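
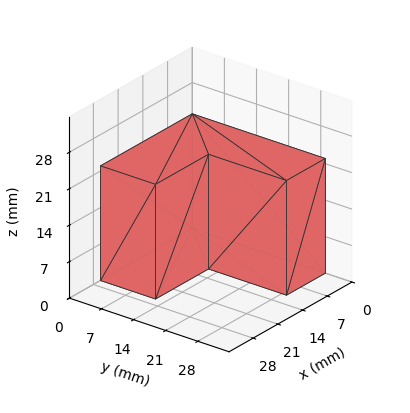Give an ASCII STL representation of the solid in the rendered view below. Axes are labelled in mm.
Reading the render: the shape is an L-shaped prism: outer 26 × 29 mm, arm thicknesses ≈ 12 mm (horizontal) and 11 mm (vertical), extruded 22 mm in z (dimensions read to the nearest mm from the axis ticks). For the STL, each face is triangulated and given an outward normal.

solid part
  facet normal 0.0000 0.0000 -1.0000
    outer loop
      vertex 26.0 12.0 0.0
      vertex 26.0 0.0 0.0
      vertex 0.0 0.0 0.0
    endloop
  endfacet
  facet normal 0.0000 0.0000 -1.0000
    outer loop
      vertex 11.0 12.0 0.0
      vertex 26.0 12.0 0.0
      vertex 0.0 0.0 0.0
    endloop
  endfacet
  facet normal 0.0000 0.0000 -1.0000
    outer loop
      vertex 11.0 29.0 0.0
      vertex 11.0 12.0 0.0
      vertex 0.0 0.0 0.0
    endloop
  endfacet
  facet normal 0.0000 0.0000 -1.0000
    outer loop
      vertex 0.0 29.0 0.0
      vertex 11.0 29.0 0.0
      vertex 0.0 0.0 0.0
    endloop
  endfacet
  facet normal 0.0000 0.0000 1.0000
    outer loop
      vertex 0.0 0.0 22.0
      vertex 26.0 0.0 22.0
      vertex 26.0 12.0 22.0
    endloop
  endfacet
  facet normal 0.0000 0.0000 1.0000
    outer loop
      vertex 0.0 0.0 22.0
      vertex 26.0 12.0 22.0
      vertex 11.0 12.0 22.0
    endloop
  endfacet
  facet normal 0.0000 0.0000 1.0000
    outer loop
      vertex 0.0 0.0 22.0
      vertex 11.0 12.0 22.0
      vertex 11.0 29.0 22.0
    endloop
  endfacet
  facet normal 0.0000 0.0000 1.0000
    outer loop
      vertex 0.0 0.0 22.0
      vertex 11.0 29.0 22.0
      vertex 0.0 29.0 22.0
    endloop
  endfacet
  facet normal 0.0000 -1.0000 0.0000
    outer loop
      vertex 0.0 0.0 0.0
      vertex 26.0 0.0 0.0
      vertex 26.0 0.0 22.0
    endloop
  endfacet
  facet normal 0.0000 -1.0000 0.0000
    outer loop
      vertex 0.0 0.0 0.0
      vertex 26.0 0.0 22.0
      vertex 0.0 0.0 22.0
    endloop
  endfacet
  facet normal 1.0000 0.0000 0.0000
    outer loop
      vertex 26.0 0.0 0.0
      vertex 26.0 12.0 0.0
      vertex 26.0 12.0 22.0
    endloop
  endfacet
  facet normal 1.0000 0.0000 0.0000
    outer loop
      vertex 26.0 0.0 0.0
      vertex 26.0 12.0 22.0
      vertex 26.0 0.0 22.0
    endloop
  endfacet
  facet normal 0.0000 1.0000 0.0000
    outer loop
      vertex 26.0 12.0 0.0
      vertex 11.0 12.0 0.0
      vertex 11.0 12.0 22.0
    endloop
  endfacet
  facet normal 0.0000 1.0000 0.0000
    outer loop
      vertex 26.0 12.0 0.0
      vertex 11.0 12.0 22.0
      vertex 26.0 12.0 22.0
    endloop
  endfacet
  facet normal 1.0000 0.0000 0.0000
    outer loop
      vertex 11.0 12.0 0.0
      vertex 11.0 29.0 0.0
      vertex 11.0 29.0 22.0
    endloop
  endfacet
  facet normal 1.0000 0.0000 0.0000
    outer loop
      vertex 11.0 12.0 0.0
      vertex 11.0 29.0 22.0
      vertex 11.0 12.0 22.0
    endloop
  endfacet
  facet normal 0.0000 1.0000 0.0000
    outer loop
      vertex 11.0 29.0 0.0
      vertex 0.0 29.0 0.0
      vertex 0.0 29.0 22.0
    endloop
  endfacet
  facet normal 0.0000 1.0000 0.0000
    outer loop
      vertex 11.0 29.0 0.0
      vertex 0.0 29.0 22.0
      vertex 11.0 29.0 22.0
    endloop
  endfacet
  facet normal -1.0000 0.0000 0.0000
    outer loop
      vertex 0.0 29.0 0.0
      vertex 0.0 0.0 0.0
      vertex 0.0 0.0 22.0
    endloop
  endfacet
  facet normal -1.0000 0.0000 0.0000
    outer loop
      vertex 0.0 29.0 0.0
      vertex 0.0 0.0 22.0
      vertex 0.0 29.0 22.0
    endloop
  endfacet
endsolid part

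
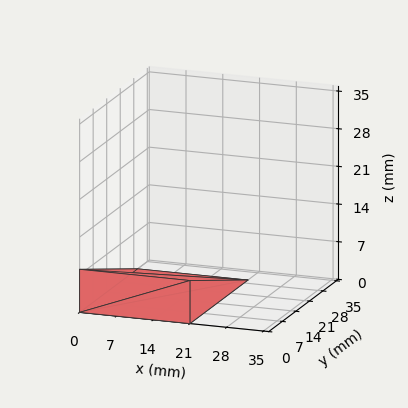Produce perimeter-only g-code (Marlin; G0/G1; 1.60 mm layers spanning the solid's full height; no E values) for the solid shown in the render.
Reading the render: the shape is a wedge (ramp): 21 × 30 mm base, rising to 8 mm along the y=0 edge and sloping linearly to z=0 at y=30 (dimensions read to the nearest mm from the axis ticks). For the g-code, the solid's height is divided into equal slices at the stated Δz and each level perimeter traced with G1 moves after a G0 lift.

; perimeter-only toolpath
G21 ; units = mm
G90 ; absolute positioning
G28 ; home
; layer 1
G0 Z1.60
G0 X0.00 Y0.00
G1 X21.00 Y0.00
G1 X21.00 Y24.00
G1 X0.00 Y24.00
G1 X0.00 Y0.00
; layer 2
G0 Z3.20
G0 X0.00 Y0.00
G1 X21.00 Y0.00
G1 X21.00 Y18.00
G1 X0.00 Y18.00
G1 X0.00 Y0.00
; layer 3
G0 Z4.80
G0 X0.00 Y0.00
G1 X21.00 Y0.00
G1 X21.00 Y12.00
G1 X0.00 Y12.00
G1 X0.00 Y0.00
; layer 4
G0 Z6.40
G0 X0.00 Y0.00
G1 X21.00 Y0.00
G1 X21.00 Y6.00
G1 X0.00 Y6.00
G1 X0.00 Y0.00
M2 ; end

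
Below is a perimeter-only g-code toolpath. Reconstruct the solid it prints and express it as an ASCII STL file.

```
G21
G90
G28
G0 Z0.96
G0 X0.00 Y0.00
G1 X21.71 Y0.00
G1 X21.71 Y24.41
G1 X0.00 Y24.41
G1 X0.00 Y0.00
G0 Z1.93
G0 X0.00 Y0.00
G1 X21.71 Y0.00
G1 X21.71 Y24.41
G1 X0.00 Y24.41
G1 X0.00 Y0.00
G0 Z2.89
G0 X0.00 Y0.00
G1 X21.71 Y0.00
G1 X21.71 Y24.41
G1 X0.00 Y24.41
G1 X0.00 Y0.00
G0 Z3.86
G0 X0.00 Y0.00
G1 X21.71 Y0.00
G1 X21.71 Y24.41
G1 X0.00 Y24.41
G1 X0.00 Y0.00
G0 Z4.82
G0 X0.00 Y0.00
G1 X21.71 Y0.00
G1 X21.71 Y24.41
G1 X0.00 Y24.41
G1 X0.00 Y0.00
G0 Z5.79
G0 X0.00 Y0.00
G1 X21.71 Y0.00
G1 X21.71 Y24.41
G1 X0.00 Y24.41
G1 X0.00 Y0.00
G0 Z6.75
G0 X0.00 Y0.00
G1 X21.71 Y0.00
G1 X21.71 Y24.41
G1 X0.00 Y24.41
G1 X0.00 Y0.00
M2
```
solid part
  facet normal 0.0000 0.0000 -1.0000
    outer loop
      vertex 21.71 24.41 0.00
      vertex 21.71 0.00 0.00
      vertex 0.00 0.00 0.00
    endloop
  endfacet
  facet normal 0.0000 0.0000 -1.0000
    outer loop
      vertex 0.00 24.41 0.00
      vertex 21.71 24.41 0.00
      vertex 0.00 0.00 0.00
    endloop
  endfacet
  facet normal 0.0000 0.0000 1.0000
    outer loop
      vertex 0.00 0.00 6.75
      vertex 21.71 0.00 6.75
      vertex 21.71 24.41 6.75
    endloop
  endfacet
  facet normal 0.0000 0.0000 1.0000
    outer loop
      vertex 0.00 0.00 6.75
      vertex 21.71 24.41 6.75
      vertex 0.00 24.41 6.75
    endloop
  endfacet
  facet normal 0.0000 -1.0000 0.0000
    outer loop
      vertex 0.00 0.00 0.00
      vertex 21.71 0.00 0.00
      vertex 21.71 0.00 6.75
    endloop
  endfacet
  facet normal 0.0000 -1.0000 0.0000
    outer loop
      vertex 0.00 0.00 0.00
      vertex 21.71 0.00 6.75
      vertex 0.00 0.00 6.75
    endloop
  endfacet
  facet normal 0.0000 1.0000 0.0000
    outer loop
      vertex 21.71 24.41 6.75
      vertex 21.71 24.41 0.00
      vertex 0.00 24.41 0.00
    endloop
  endfacet
  facet normal 0.0000 1.0000 0.0000
    outer loop
      vertex 0.00 24.41 6.75
      vertex 21.71 24.41 6.75
      vertex 0.00 24.41 0.00
    endloop
  endfacet
  facet normal -1.0000 0.0000 0.0000
    outer loop
      vertex 0.00 24.41 6.75
      vertex 0.00 24.41 0.00
      vertex 0.00 0.00 0.00
    endloop
  endfacet
  facet normal -1.0000 0.0000 0.0000
    outer loop
      vertex 0.00 0.00 6.75
      vertex 0.00 24.41 6.75
      vertex 0.00 0.00 0.00
    endloop
  endfacet
  facet normal 1.0000 0.0000 0.0000
    outer loop
      vertex 21.71 0.00 0.00
      vertex 21.71 24.41 0.00
      vertex 21.71 24.41 6.75
    endloop
  endfacet
  facet normal 1.0000 0.0000 0.0000
    outer loop
      vertex 21.71 0.00 0.00
      vertex 21.71 24.41 6.75
      vertex 21.71 0.00 6.75
    endloop
  endfacet
endsolid part

The G0 Z moves step by Δz≈0.96 mm. Every layer's G1 loop is the same polygon, so the solid is a straight extrusion of it from z=0 to z≈6.75. Closing with flat bottom and top caps and triangulating gives 12 facets — a rectangular box, roughly 21.7 × 24.4 mm footprint and 6.75 mm tall.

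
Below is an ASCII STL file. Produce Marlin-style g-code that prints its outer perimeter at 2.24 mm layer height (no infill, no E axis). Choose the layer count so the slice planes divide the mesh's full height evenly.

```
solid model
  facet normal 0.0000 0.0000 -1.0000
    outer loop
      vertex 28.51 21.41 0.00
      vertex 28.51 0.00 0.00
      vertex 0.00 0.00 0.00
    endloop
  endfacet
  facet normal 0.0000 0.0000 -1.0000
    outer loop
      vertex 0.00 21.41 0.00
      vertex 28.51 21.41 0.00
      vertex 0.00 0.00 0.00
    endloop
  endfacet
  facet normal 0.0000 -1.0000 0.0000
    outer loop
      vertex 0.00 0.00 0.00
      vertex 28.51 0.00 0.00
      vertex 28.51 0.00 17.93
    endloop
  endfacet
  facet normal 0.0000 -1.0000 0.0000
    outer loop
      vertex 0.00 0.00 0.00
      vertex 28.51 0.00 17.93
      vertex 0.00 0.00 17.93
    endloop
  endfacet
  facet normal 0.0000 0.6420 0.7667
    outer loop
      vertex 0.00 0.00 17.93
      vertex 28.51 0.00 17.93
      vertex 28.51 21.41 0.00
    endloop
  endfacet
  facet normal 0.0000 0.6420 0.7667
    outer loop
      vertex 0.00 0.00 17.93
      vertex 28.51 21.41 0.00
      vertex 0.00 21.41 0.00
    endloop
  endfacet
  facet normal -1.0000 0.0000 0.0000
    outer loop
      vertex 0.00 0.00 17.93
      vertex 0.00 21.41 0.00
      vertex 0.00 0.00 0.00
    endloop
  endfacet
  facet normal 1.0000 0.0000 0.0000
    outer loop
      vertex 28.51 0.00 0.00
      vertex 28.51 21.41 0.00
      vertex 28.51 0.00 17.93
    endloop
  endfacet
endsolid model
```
; perimeter-only toolpath
G21 ; units = mm
G90 ; absolute positioning
G28 ; home
; layer 1
G0 Z2.24
G0 X0.00 Y0.00
G1 X28.51 Y0.00
G1 X28.51 Y18.73
G1 X0.00 Y18.73
G1 X0.00 Y0.00
; layer 2
G0 Z4.48
G0 X0.00 Y0.00
G1 X28.51 Y0.00
G1 X28.51 Y16.06
G1 X0.00 Y16.06
G1 X0.00 Y0.00
; layer 3
G0 Z6.72
G0 X0.00 Y0.00
G1 X28.51 Y0.00
G1 X28.51 Y13.38
G1 X0.00 Y13.38
G1 X0.00 Y0.00
; layer 4
G0 Z8.96
G0 X0.00 Y0.00
G1 X28.51 Y0.00
G1 X28.51 Y10.71
G1 X0.00 Y10.71
G1 X0.00 Y0.00
; layer 5
G0 Z11.21
G0 X0.00 Y0.00
G1 X28.51 Y0.00
G1 X28.51 Y8.03
G1 X0.00 Y8.03
G1 X0.00 Y0.00
; layer 6
G0 Z13.45
G0 X0.00 Y0.00
G1 X28.51 Y0.00
G1 X28.51 Y5.35
G1 X0.00 Y5.35
G1 X0.00 Y0.00
; layer 7
G0 Z15.69
G0 X0.00 Y0.00
G1 X28.51 Y0.00
G1 X28.51 Y2.68
G1 X0.00 Y2.68
G1 X0.00 Y0.00
M2 ; end

The solid is a wedge (ramp): 28.5 × 21.4 mm base, rising to 17.9 mm along the y=0 edge and sloping linearly to z=0 at y=21.4. Slicing at Δz = 2.24 mm — 8 equal slices spanning the solid's height, so layer i sits at z = i·h/8 — gives 7 non-empty perimeters. Each is a 4-segment closed polygon; G0 lifts to the layer z and rapids to the start vertex, then G1 traces the edges. The cross-section shrinks linearly with z (the slice at the apex is degenerate and omitted).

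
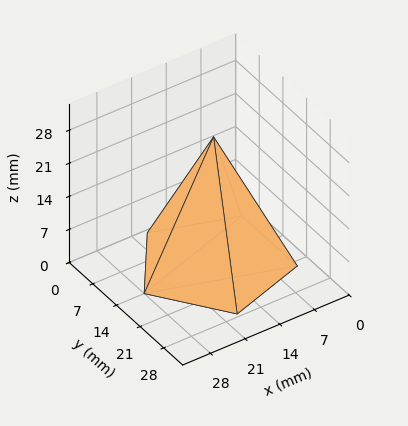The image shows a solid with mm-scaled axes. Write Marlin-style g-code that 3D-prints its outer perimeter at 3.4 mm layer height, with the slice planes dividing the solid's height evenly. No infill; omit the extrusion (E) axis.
Reading the render: the shape is a regular 5-sided pyramid, base circumscribed radius ≈ 14 mm, apex at z ≈ 27 mm (dimensions read to the nearest mm from the axis ticks). For the g-code, the solid's height is divided into equal slices at the stated Δz and each level perimeter traced with G1 moves after a G0 lift.

; perimeter-only toolpath
G21 ; units = mm
G90 ; absolute positioning
G28 ; home
; layer 1
G0 Z3.4
G0 X26.2 Y14.0
G1 X17.8 Y25.6
G1 X4.1 Y21.2
G1 X4.1 Y6.8
G1 X17.8 Y2.4
G1 X26.2 Y14.0
; layer 2
G0 Z6.8
G0 X24.5 Y14.0
G1 X17.2 Y24.0
G1 X5.5 Y20.1
G1 X5.5 Y7.8
G1 X17.2 Y4.0
G1 X24.5 Y14.0
; layer 3
G0 Z10.1
G0 X22.8 Y14.0
G1 X16.7 Y22.3
G1 X6.9 Y19.1
G1 X6.9 Y8.9
G1 X16.7 Y5.7
G1 X22.8 Y14.0
; layer 4
G0 Z13.5
G0 X21.0 Y14.0
G1 X16.1 Y20.6
G1 X8.3 Y18.1
G1 X8.3 Y9.9
G1 X16.1 Y7.3
G1 X21.0 Y14.0
; layer 5
G0 Z16.9
G0 X19.2 Y14.0
G1 X15.6 Y19.0
G1 X9.8 Y17.1
G1 X9.8 Y10.9
G1 X15.6 Y9.0
G1 X19.2 Y14.0
; layer 6
G0 Z20.2
G0 X17.5 Y14.0
G1 X15.1 Y17.3
G1 X11.2 Y16.1
G1 X11.2 Y11.9
G1 X15.1 Y10.7
G1 X17.5 Y14.0
; layer 7
G0 Z23.6
G0 X15.8 Y14.0
G1 X14.5 Y15.7
G1 X12.6 Y15.0
G1 X12.6 Y13.0
G1 X14.5 Y12.3
G1 X15.8 Y14.0
M2 ; end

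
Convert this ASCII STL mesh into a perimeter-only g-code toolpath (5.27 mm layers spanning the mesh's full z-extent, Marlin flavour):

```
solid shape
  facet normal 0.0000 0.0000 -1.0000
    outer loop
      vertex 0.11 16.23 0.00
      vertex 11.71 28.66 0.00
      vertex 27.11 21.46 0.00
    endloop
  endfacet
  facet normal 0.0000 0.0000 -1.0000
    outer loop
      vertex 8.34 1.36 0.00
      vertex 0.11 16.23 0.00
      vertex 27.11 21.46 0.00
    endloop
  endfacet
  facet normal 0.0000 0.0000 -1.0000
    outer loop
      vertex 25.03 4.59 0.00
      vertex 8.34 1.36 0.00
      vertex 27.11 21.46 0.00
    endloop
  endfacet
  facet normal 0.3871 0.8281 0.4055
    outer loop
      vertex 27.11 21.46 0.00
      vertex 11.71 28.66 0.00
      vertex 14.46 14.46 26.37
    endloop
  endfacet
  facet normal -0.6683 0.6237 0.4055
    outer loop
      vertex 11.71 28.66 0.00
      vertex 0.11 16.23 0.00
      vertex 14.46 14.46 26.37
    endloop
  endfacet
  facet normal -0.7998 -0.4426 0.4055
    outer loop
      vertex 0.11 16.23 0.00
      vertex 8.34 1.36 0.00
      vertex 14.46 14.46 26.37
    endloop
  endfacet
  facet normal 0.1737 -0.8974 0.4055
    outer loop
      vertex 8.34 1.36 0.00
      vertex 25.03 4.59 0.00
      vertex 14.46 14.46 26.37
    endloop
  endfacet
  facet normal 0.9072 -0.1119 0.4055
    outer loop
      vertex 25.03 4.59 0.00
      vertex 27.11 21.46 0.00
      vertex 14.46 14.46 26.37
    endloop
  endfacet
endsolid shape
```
; perimeter-only toolpath
G21 ; units = mm
G90 ; absolute positioning
G28 ; home
; layer 1
G0 Z5.27
G0 X24.58 Y20.06
G1 X12.26 Y25.82
G1 X2.98 Y15.88
G1 X9.56 Y3.98
G1 X22.92 Y6.56
G1 X24.58 Y20.06
; layer 2
G0 Z10.55
G0 X22.05 Y18.66
G1 X12.81 Y22.98
G1 X5.85 Y15.52
G1 X10.79 Y6.60
G1 X20.80 Y8.54
G1 X22.05 Y18.66
; layer 3
G0 Z15.82
G0 X19.52 Y17.26
G1 X13.36 Y20.14
G1 X8.72 Y15.17
G1 X12.01 Y9.22
G1 X18.69 Y10.51
G1 X19.52 Y17.26
; layer 4
G0 Z21.10
G0 X16.99 Y15.86
G1 X13.91 Y17.30
G1 X11.59 Y14.81
G1 X13.24 Y11.84
G1 X16.57 Y12.49
G1 X16.99 Y15.86
M2 ; end

The solid is a regular 5-sided pyramid, base circumscribed radius ≈ 14.5 mm, apex at z ≈ 26.4 mm. Slicing at Δz = 5.27 mm — 5 equal slices spanning the solid's height, so layer i sits at z = i·h/5 — gives 4 non-empty perimeters. Each is a 5-segment closed polygon; G0 lifts to the layer z and rapids to the start vertex, then G1 traces the edges. The cross-section shrinks linearly with z (the slice at the apex is degenerate and omitted).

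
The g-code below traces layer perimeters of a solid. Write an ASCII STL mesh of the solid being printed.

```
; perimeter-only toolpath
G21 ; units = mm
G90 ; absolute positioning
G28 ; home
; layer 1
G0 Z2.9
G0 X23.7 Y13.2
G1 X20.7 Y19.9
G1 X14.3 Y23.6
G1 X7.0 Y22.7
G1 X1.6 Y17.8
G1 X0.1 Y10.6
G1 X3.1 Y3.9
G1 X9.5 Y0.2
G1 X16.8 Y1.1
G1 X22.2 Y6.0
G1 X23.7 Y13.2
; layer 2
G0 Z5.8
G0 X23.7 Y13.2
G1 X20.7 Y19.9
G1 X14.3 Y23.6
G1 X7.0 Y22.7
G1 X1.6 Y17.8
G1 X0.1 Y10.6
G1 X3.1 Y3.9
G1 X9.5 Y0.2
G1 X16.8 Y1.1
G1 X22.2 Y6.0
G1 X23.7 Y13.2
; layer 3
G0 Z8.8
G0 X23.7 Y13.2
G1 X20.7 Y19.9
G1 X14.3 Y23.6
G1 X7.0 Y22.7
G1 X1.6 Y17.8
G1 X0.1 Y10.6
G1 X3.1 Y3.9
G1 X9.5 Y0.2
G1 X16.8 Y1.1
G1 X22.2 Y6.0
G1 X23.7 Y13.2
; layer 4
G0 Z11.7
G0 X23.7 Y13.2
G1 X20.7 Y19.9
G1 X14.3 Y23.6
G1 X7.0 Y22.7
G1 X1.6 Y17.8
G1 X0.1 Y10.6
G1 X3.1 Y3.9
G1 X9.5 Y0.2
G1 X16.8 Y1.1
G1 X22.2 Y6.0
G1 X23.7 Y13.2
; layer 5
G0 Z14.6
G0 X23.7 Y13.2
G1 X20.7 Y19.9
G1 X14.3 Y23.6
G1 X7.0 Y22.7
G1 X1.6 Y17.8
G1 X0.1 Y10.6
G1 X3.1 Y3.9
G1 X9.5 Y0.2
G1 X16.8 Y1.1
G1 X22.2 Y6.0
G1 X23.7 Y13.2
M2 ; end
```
solid part
  facet normal 0.0000 0.0000 -1.0000
    outer loop
      vertex 14.3 23.6 0.0
      vertex 20.7 19.9 0.0
      vertex 23.7 13.2 0.0
    endloop
  endfacet
  facet normal 0.0000 0.0000 -1.0000
    outer loop
      vertex 7.0 22.7 0.0
      vertex 14.3 23.6 0.0
      vertex 23.7 13.2 0.0
    endloop
  endfacet
  facet normal 0.0000 0.0000 -1.0000
    outer loop
      vertex 1.6 17.8 0.0
      vertex 7.0 22.7 0.0
      vertex 23.7 13.2 0.0
    endloop
  endfacet
  facet normal 0.0000 0.0000 -1.0000
    outer loop
      vertex 0.1 10.6 0.0
      vertex 1.6 17.8 0.0
      vertex 23.7 13.2 0.0
    endloop
  endfacet
  facet normal 0.0000 0.0000 -1.0000
    outer loop
      vertex 3.1 3.9 0.0
      vertex 0.1 10.6 0.0
      vertex 23.7 13.2 0.0
    endloop
  endfacet
  facet normal 0.0000 0.0000 -1.0000
    outer loop
      vertex 9.5 0.2 0.0
      vertex 3.1 3.9 0.0
      vertex 23.7 13.2 0.0
    endloop
  endfacet
  facet normal 0.0000 0.0000 -1.0000
    outer loop
      vertex 16.8 1.1 0.0
      vertex 9.5 0.2 0.0
      vertex 23.7 13.2 0.0
    endloop
  endfacet
  facet normal 0.0000 0.0000 -1.0000
    outer loop
      vertex 22.2 6.0 0.0
      vertex 16.8 1.1 0.0
      vertex 23.7 13.2 0.0
    endloop
  endfacet
  facet normal 0.0000 0.0000 1.0000
    outer loop
      vertex 23.7 13.2 14.6
      vertex 20.7 19.9 14.6
      vertex 14.3 23.6 14.6
    endloop
  endfacet
  facet normal 0.0000 0.0000 1.0000
    outer loop
      vertex 23.7 13.2 14.6
      vertex 14.3 23.6 14.6
      vertex 7.0 22.7 14.6
    endloop
  endfacet
  facet normal 0.0000 0.0000 1.0000
    outer loop
      vertex 23.7 13.2 14.6
      vertex 7.0 22.7 14.6
      vertex 1.6 17.8 14.6
    endloop
  endfacet
  facet normal 0.0000 0.0000 1.0000
    outer loop
      vertex 23.7 13.2 14.6
      vertex 1.6 17.8 14.6
      vertex 0.1 10.6 14.6
    endloop
  endfacet
  facet normal 0.0000 0.0000 1.0000
    outer loop
      vertex 23.7 13.2 14.6
      vertex 0.1 10.6 14.6
      vertex 3.1 3.9 14.6
    endloop
  endfacet
  facet normal 0.0000 0.0000 1.0000
    outer loop
      vertex 23.7 13.2 14.6
      vertex 3.1 3.9 14.6
      vertex 9.5 0.2 14.6
    endloop
  endfacet
  facet normal 0.0000 0.0000 1.0000
    outer loop
      vertex 23.7 13.2 14.6
      vertex 9.5 0.2 14.6
      vertex 16.8 1.1 14.6
    endloop
  endfacet
  facet normal 0.0000 0.0000 1.0000
    outer loop
      vertex 23.7 13.2 14.6
      vertex 16.8 1.1 14.6
      vertex 22.2 6.0 14.6
    endloop
  endfacet
  facet normal 0.9127 0.4087 0.0000
    outer loop
      vertex 23.7 13.2 0.0
      vertex 20.7 19.9 0.0
      vertex 20.7 19.9 14.6
    endloop
  endfacet
  facet normal 0.9127 0.4087 0.0000
    outer loop
      vertex 23.7 13.2 0.0
      vertex 20.7 19.9 14.6
      vertex 23.7 13.2 14.6
    endloop
  endfacet
  facet normal 0.5005 0.8657 0.0000
    outer loop
      vertex 20.7 19.9 0.0
      vertex 14.3 23.6 0.0
      vertex 14.3 23.6 14.6
    endloop
  endfacet
  facet normal 0.5005 0.8657 0.0000
    outer loop
      vertex 20.7 19.9 0.0
      vertex 14.3 23.6 14.6
      vertex 20.7 19.9 14.6
    endloop
  endfacet
  facet normal -0.1224 0.9925 0.0000
    outer loop
      vertex 14.3 23.6 0.0
      vertex 7.0 22.7 0.0
      vertex 7.0 22.7 14.6
    endloop
  endfacet
  facet normal -0.1224 0.9925 0.0000
    outer loop
      vertex 14.3 23.6 0.0
      vertex 7.0 22.7 14.6
      vertex 14.3 23.6 14.6
    endloop
  endfacet
  facet normal -0.6720 0.7406 0.0000
    outer loop
      vertex 7.0 22.7 0.0
      vertex 1.6 17.8 0.0
      vertex 1.6 17.8 14.6
    endloop
  endfacet
  facet normal -0.6720 0.7406 0.0000
    outer loop
      vertex 7.0 22.7 0.0
      vertex 1.6 17.8 14.6
      vertex 7.0 22.7 14.6
    endloop
  endfacet
  facet normal -0.9790 0.2040 0.0000
    outer loop
      vertex 1.6 17.8 0.0
      vertex 0.1 10.6 0.0
      vertex 0.1 10.6 14.6
    endloop
  endfacet
  facet normal -0.9790 0.2040 0.0000
    outer loop
      vertex 1.6 17.8 0.0
      vertex 0.1 10.6 14.6
      vertex 1.6 17.8 14.6
    endloop
  endfacet
  facet normal -0.9127 -0.4087 0.0000
    outer loop
      vertex 0.1 10.6 0.0
      vertex 3.1 3.9 0.0
      vertex 3.1 3.9 14.6
    endloop
  endfacet
  facet normal -0.9127 -0.4087 0.0000
    outer loop
      vertex 0.1 10.6 0.0
      vertex 3.1 3.9 14.6
      vertex 0.1 10.6 14.6
    endloop
  endfacet
  facet normal -0.5005 -0.8657 0.0000
    outer loop
      vertex 3.1 3.9 0.0
      vertex 9.5 0.2 0.0
      vertex 9.5 0.2 14.6
    endloop
  endfacet
  facet normal -0.5005 -0.8657 0.0000
    outer loop
      vertex 3.1 3.9 0.0
      vertex 9.5 0.2 14.6
      vertex 3.1 3.9 14.6
    endloop
  endfacet
  facet normal 0.1224 -0.9925 0.0000
    outer loop
      vertex 9.5 0.2 0.0
      vertex 16.8 1.1 0.0
      vertex 16.8 1.1 14.6
    endloop
  endfacet
  facet normal 0.1224 -0.9925 0.0000
    outer loop
      vertex 9.5 0.2 0.0
      vertex 16.8 1.1 14.6
      vertex 9.5 0.2 14.6
    endloop
  endfacet
  facet normal 0.6720 -0.7406 0.0000
    outer loop
      vertex 16.8 1.1 0.0
      vertex 22.2 6.0 0.0
      vertex 22.2 6.0 14.6
    endloop
  endfacet
  facet normal 0.6720 -0.7406 0.0000
    outer loop
      vertex 16.8 1.1 0.0
      vertex 22.2 6.0 14.6
      vertex 16.8 1.1 14.6
    endloop
  endfacet
  facet normal 0.9790 -0.2040 0.0000
    outer loop
      vertex 22.2 6.0 0.0
      vertex 23.7 13.2 0.0
      vertex 23.7 13.2 14.6
    endloop
  endfacet
  facet normal 0.9790 -0.2040 0.0000
    outer loop
      vertex 22.2 6.0 0.0
      vertex 23.7 13.2 14.6
      vertex 22.2 6.0 14.6
    endloop
  endfacet
endsolid part

The G0 Z moves step by Δz≈2.9 mm. Every layer's G1 loop is the same polygon, so the solid is a straight extrusion of it from z=0 to z≈14.6. Closing with flat bottom and top caps and triangulating gives 36 facets — a regular 10-sided prism (a cylinder approximated with 10 flat sides), circumscribed radius ≈ 11.9 mm, height ≈ 14.6 mm.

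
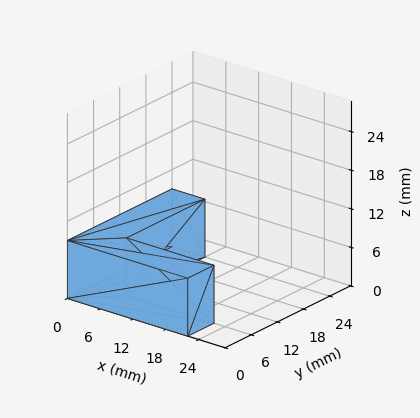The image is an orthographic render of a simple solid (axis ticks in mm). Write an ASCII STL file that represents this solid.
Reading the render: the shape is an L-shaped prism: outer 22 × 24 mm, arm thicknesses ≈ 6 mm (horizontal) and 6 mm (vertical), extruded 9 mm in z (dimensions read to the nearest mm from the axis ticks). For the STL, each face is triangulated and given an outward normal.

solid part
  facet normal 0.0000 0.0000 -1.0000
    outer loop
      vertex 22.000 6.000 0.000
      vertex 22.000 0.000 0.000
      vertex 0.000 0.000 0.000
    endloop
  endfacet
  facet normal 0.0000 0.0000 -1.0000
    outer loop
      vertex 6.000 6.000 0.000
      vertex 22.000 6.000 0.000
      vertex 0.000 0.000 0.000
    endloop
  endfacet
  facet normal 0.0000 0.0000 -1.0000
    outer loop
      vertex 6.000 24.000 0.000
      vertex 6.000 6.000 0.000
      vertex 0.000 0.000 0.000
    endloop
  endfacet
  facet normal 0.0000 0.0000 -1.0000
    outer loop
      vertex 0.000 24.000 0.000
      vertex 6.000 24.000 0.000
      vertex 0.000 0.000 0.000
    endloop
  endfacet
  facet normal 0.0000 0.0000 1.0000
    outer loop
      vertex 0.000 0.000 9.000
      vertex 22.000 0.000 9.000
      vertex 22.000 6.000 9.000
    endloop
  endfacet
  facet normal 0.0000 0.0000 1.0000
    outer loop
      vertex 0.000 0.000 9.000
      vertex 22.000 6.000 9.000
      vertex 6.000 6.000 9.000
    endloop
  endfacet
  facet normal 0.0000 0.0000 1.0000
    outer loop
      vertex 0.000 0.000 9.000
      vertex 6.000 6.000 9.000
      vertex 6.000 24.000 9.000
    endloop
  endfacet
  facet normal 0.0000 0.0000 1.0000
    outer loop
      vertex 0.000 0.000 9.000
      vertex 6.000 24.000 9.000
      vertex 0.000 24.000 9.000
    endloop
  endfacet
  facet normal 0.0000 -1.0000 0.0000
    outer loop
      vertex 0.000 0.000 0.000
      vertex 22.000 0.000 0.000
      vertex 22.000 0.000 9.000
    endloop
  endfacet
  facet normal 0.0000 -1.0000 0.0000
    outer loop
      vertex 0.000 0.000 0.000
      vertex 22.000 0.000 9.000
      vertex 0.000 0.000 9.000
    endloop
  endfacet
  facet normal 1.0000 0.0000 0.0000
    outer loop
      vertex 22.000 0.000 0.000
      vertex 22.000 6.000 0.000
      vertex 22.000 6.000 9.000
    endloop
  endfacet
  facet normal 1.0000 0.0000 0.0000
    outer loop
      vertex 22.000 0.000 0.000
      vertex 22.000 6.000 9.000
      vertex 22.000 0.000 9.000
    endloop
  endfacet
  facet normal 0.0000 1.0000 0.0000
    outer loop
      vertex 22.000 6.000 0.000
      vertex 6.000 6.000 0.000
      vertex 6.000 6.000 9.000
    endloop
  endfacet
  facet normal 0.0000 1.0000 0.0000
    outer loop
      vertex 22.000 6.000 0.000
      vertex 6.000 6.000 9.000
      vertex 22.000 6.000 9.000
    endloop
  endfacet
  facet normal 1.0000 0.0000 0.0000
    outer loop
      vertex 6.000 6.000 0.000
      vertex 6.000 24.000 0.000
      vertex 6.000 24.000 9.000
    endloop
  endfacet
  facet normal 1.0000 0.0000 0.0000
    outer loop
      vertex 6.000 6.000 0.000
      vertex 6.000 24.000 9.000
      vertex 6.000 6.000 9.000
    endloop
  endfacet
  facet normal 0.0000 1.0000 0.0000
    outer loop
      vertex 6.000 24.000 0.000
      vertex 0.000 24.000 0.000
      vertex 0.000 24.000 9.000
    endloop
  endfacet
  facet normal 0.0000 1.0000 0.0000
    outer loop
      vertex 6.000 24.000 0.000
      vertex 0.000 24.000 9.000
      vertex 6.000 24.000 9.000
    endloop
  endfacet
  facet normal -1.0000 0.0000 0.0000
    outer loop
      vertex 0.000 24.000 0.000
      vertex 0.000 0.000 0.000
      vertex 0.000 0.000 9.000
    endloop
  endfacet
  facet normal -1.0000 0.0000 0.0000
    outer loop
      vertex 0.000 24.000 0.000
      vertex 0.000 0.000 9.000
      vertex 0.000 24.000 9.000
    endloop
  endfacet
endsolid part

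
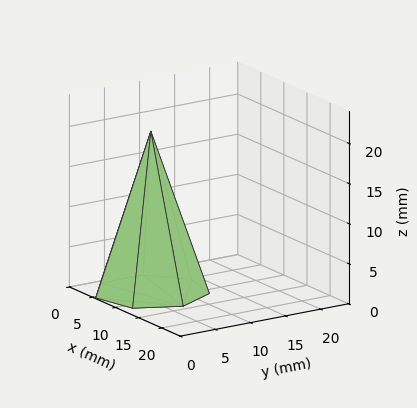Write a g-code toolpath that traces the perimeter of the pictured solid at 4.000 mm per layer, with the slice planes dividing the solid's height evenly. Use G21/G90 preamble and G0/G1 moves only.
Reading the render: the shape is a regular 7-sided pyramid, base circumscribed radius ≈ 7 mm, apex at z ≈ 20 mm (dimensions read to the nearest mm from the axis ticks). For the g-code, the solid's height is divided into equal slices at the stated Δz and each level perimeter traced with G1 moves after a G0 lift.

; perimeter-only toolpath
G21 ; units = mm
G90 ; absolute positioning
G28 ; home
; layer 1
G0 Z4.000
G0 X12.600 Y7.000
G1 X10.491 Y11.378
G1 X5.754 Y12.459
G1 X1.954 Y9.430
G1 X1.954 Y4.570
G1 X5.754 Y1.541
G1 X10.491 Y2.622
G1 X12.600 Y7.000
; layer 2
G0 Z8.000
G0 X11.200 Y7.000
G1 X9.618 Y10.284
G1 X6.065 Y11.094
G1 X3.216 Y8.822
G1 X3.216 Y5.178
G1 X6.065 Y2.906
G1 X9.618 Y3.716
G1 X11.200 Y7.000
; layer 3
G0 Z12.000
G0 X9.800 Y7.000
G1 X8.746 Y9.189
G1 X6.377 Y9.730
G1 X4.477 Y8.215
G1 X4.477 Y5.785
G1 X6.377 Y4.270
G1 X8.746 Y4.811
G1 X9.800 Y7.000
; layer 4
G0 Z16.000
G0 X8.400 Y7.000
G1 X7.873 Y8.095
G1 X6.688 Y8.365
G1 X5.739 Y7.607
G1 X5.739 Y6.393
G1 X6.688 Y5.635
G1 X7.873 Y5.905
G1 X8.400 Y7.000
M2 ; end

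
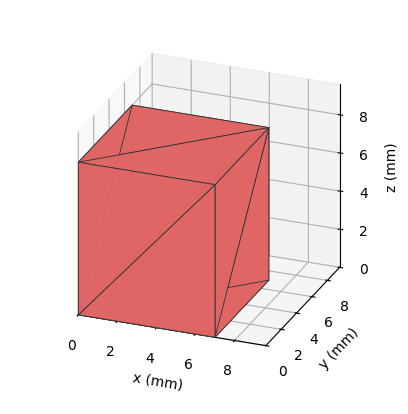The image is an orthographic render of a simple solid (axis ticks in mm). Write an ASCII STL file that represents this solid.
Reading the render: the shape is a rectangular box, roughly 7 × 7 mm footprint and 8 mm tall (dimensions read to the nearest mm from the axis ticks). For the STL, each face is triangulated and given an outward normal.

solid part
  facet normal 0.0000 0.0000 -1.0000
    outer loop
      vertex 7.00 7.00 0.00
      vertex 7.00 0.00 0.00
      vertex 0.00 0.00 0.00
    endloop
  endfacet
  facet normal 0.0000 0.0000 -1.0000
    outer loop
      vertex 0.00 7.00 0.00
      vertex 7.00 7.00 0.00
      vertex 0.00 0.00 0.00
    endloop
  endfacet
  facet normal 0.0000 0.0000 1.0000
    outer loop
      vertex 0.00 0.00 8.00
      vertex 7.00 0.00 8.00
      vertex 7.00 7.00 8.00
    endloop
  endfacet
  facet normal 0.0000 0.0000 1.0000
    outer loop
      vertex 0.00 0.00 8.00
      vertex 7.00 7.00 8.00
      vertex 0.00 7.00 8.00
    endloop
  endfacet
  facet normal 0.0000 -1.0000 0.0000
    outer loop
      vertex 0.00 0.00 0.00
      vertex 7.00 0.00 0.00
      vertex 7.00 0.00 8.00
    endloop
  endfacet
  facet normal 0.0000 -1.0000 0.0000
    outer loop
      vertex 0.00 0.00 0.00
      vertex 7.00 0.00 8.00
      vertex 0.00 0.00 8.00
    endloop
  endfacet
  facet normal 0.0000 1.0000 0.0000
    outer loop
      vertex 7.00 7.00 8.00
      vertex 7.00 7.00 0.00
      vertex 0.00 7.00 0.00
    endloop
  endfacet
  facet normal 0.0000 1.0000 0.0000
    outer loop
      vertex 0.00 7.00 8.00
      vertex 7.00 7.00 8.00
      vertex 0.00 7.00 0.00
    endloop
  endfacet
  facet normal -1.0000 0.0000 0.0000
    outer loop
      vertex 0.00 7.00 8.00
      vertex 0.00 7.00 0.00
      vertex 0.00 0.00 0.00
    endloop
  endfacet
  facet normal -1.0000 0.0000 0.0000
    outer loop
      vertex 0.00 0.00 8.00
      vertex 0.00 7.00 8.00
      vertex 0.00 0.00 0.00
    endloop
  endfacet
  facet normal 1.0000 0.0000 0.0000
    outer loop
      vertex 7.00 0.00 0.00
      vertex 7.00 7.00 0.00
      vertex 7.00 7.00 8.00
    endloop
  endfacet
  facet normal 1.0000 0.0000 0.0000
    outer loop
      vertex 7.00 0.00 0.00
      vertex 7.00 7.00 8.00
      vertex 7.00 0.00 8.00
    endloop
  endfacet
endsolid part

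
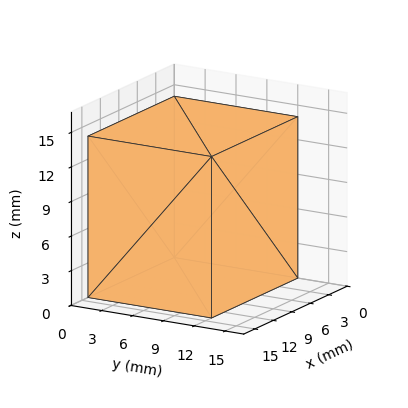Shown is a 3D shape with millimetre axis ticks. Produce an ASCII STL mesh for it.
Reading the render: the shape is a rectangular box, roughly 14 × 12 mm footprint and 14 mm tall (dimensions read to the nearest mm from the axis ticks). For the STL, each face is triangulated and given an outward normal.

solid part
  facet normal 0.0000 0.0000 -1.0000
    outer loop
      vertex 14.00 12.00 0.00
      vertex 14.00 0.00 0.00
      vertex 0.00 0.00 0.00
    endloop
  endfacet
  facet normal 0.0000 0.0000 -1.0000
    outer loop
      vertex 0.00 12.00 0.00
      vertex 14.00 12.00 0.00
      vertex 0.00 0.00 0.00
    endloop
  endfacet
  facet normal 0.0000 0.0000 1.0000
    outer loop
      vertex 0.00 0.00 14.00
      vertex 14.00 0.00 14.00
      vertex 14.00 12.00 14.00
    endloop
  endfacet
  facet normal 0.0000 0.0000 1.0000
    outer loop
      vertex 0.00 0.00 14.00
      vertex 14.00 12.00 14.00
      vertex 0.00 12.00 14.00
    endloop
  endfacet
  facet normal 0.0000 -1.0000 0.0000
    outer loop
      vertex 0.00 0.00 0.00
      vertex 14.00 0.00 0.00
      vertex 14.00 0.00 14.00
    endloop
  endfacet
  facet normal 0.0000 -1.0000 0.0000
    outer loop
      vertex 0.00 0.00 0.00
      vertex 14.00 0.00 14.00
      vertex 0.00 0.00 14.00
    endloop
  endfacet
  facet normal 0.0000 1.0000 0.0000
    outer loop
      vertex 14.00 12.00 14.00
      vertex 14.00 12.00 0.00
      vertex 0.00 12.00 0.00
    endloop
  endfacet
  facet normal 0.0000 1.0000 0.0000
    outer loop
      vertex 0.00 12.00 14.00
      vertex 14.00 12.00 14.00
      vertex 0.00 12.00 0.00
    endloop
  endfacet
  facet normal -1.0000 0.0000 0.0000
    outer loop
      vertex 0.00 12.00 14.00
      vertex 0.00 12.00 0.00
      vertex 0.00 0.00 0.00
    endloop
  endfacet
  facet normal -1.0000 0.0000 0.0000
    outer loop
      vertex 0.00 0.00 14.00
      vertex 0.00 12.00 14.00
      vertex 0.00 0.00 0.00
    endloop
  endfacet
  facet normal 1.0000 0.0000 0.0000
    outer loop
      vertex 14.00 0.00 0.00
      vertex 14.00 12.00 0.00
      vertex 14.00 12.00 14.00
    endloop
  endfacet
  facet normal 1.0000 0.0000 0.0000
    outer loop
      vertex 14.00 0.00 0.00
      vertex 14.00 12.00 14.00
      vertex 14.00 0.00 14.00
    endloop
  endfacet
endsolid part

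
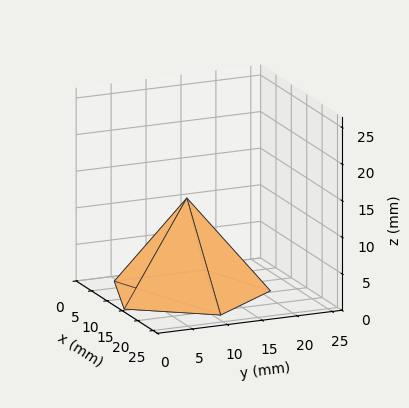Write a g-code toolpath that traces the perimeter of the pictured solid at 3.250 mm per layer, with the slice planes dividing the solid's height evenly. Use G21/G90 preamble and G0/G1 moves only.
Reading the render: the shape is a regular 5-sided pyramid, base circumscribed radius ≈ 11 mm, apex at z ≈ 13 mm (dimensions read to the nearest mm from the axis ticks). For the g-code, the solid's height is divided into equal slices at the stated Δz and each level perimeter traced with G1 moves after a G0 lift.

; perimeter-only toolpath
G21 ; units = mm
G90 ; absolute positioning
G28 ; home
; layer 1
G0 Z3.250
G0 X19.250 Y11.000
G1 X13.549 Y18.846
G1 X4.326 Y15.850
G1 X4.326 Y6.151
G1 X13.549 Y3.154
G1 X19.250 Y11.000
; layer 2
G0 Z6.500
G0 X16.500 Y11.000
G1 X12.700 Y16.231
G1 X6.550 Y14.233
G1 X6.550 Y7.767
G1 X12.700 Y5.769
G1 X16.500 Y11.000
; layer 3
G0 Z9.750
G0 X13.750 Y11.000
G1 X11.850 Y13.616
G1 X8.775 Y12.617
G1 X8.775 Y9.383
G1 X11.850 Y8.384
G1 X13.750 Y11.000
M2 ; end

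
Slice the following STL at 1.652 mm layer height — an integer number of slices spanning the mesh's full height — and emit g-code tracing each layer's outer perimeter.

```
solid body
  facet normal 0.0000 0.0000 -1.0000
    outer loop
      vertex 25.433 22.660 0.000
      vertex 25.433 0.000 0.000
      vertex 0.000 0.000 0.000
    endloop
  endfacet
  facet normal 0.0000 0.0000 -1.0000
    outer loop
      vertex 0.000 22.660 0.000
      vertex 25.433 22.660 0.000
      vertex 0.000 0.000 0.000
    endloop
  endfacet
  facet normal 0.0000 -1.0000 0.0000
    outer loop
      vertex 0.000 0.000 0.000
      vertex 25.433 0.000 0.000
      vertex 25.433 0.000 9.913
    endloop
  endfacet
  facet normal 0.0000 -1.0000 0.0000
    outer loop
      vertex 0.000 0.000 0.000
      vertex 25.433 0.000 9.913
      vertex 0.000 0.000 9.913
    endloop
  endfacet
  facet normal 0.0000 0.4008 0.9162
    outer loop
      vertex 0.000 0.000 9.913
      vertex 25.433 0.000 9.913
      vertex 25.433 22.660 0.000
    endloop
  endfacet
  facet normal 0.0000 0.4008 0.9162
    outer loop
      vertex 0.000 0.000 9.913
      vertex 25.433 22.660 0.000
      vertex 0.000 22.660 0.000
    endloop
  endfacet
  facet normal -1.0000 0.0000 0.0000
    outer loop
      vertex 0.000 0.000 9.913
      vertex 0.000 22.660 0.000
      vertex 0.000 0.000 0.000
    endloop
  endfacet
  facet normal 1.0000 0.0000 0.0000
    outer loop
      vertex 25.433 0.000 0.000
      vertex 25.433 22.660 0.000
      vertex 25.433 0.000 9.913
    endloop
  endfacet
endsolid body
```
; perimeter-only toolpath
G21 ; units = mm
G90 ; absolute positioning
G28 ; home
; layer 1
G0 Z1.652
G0 X0.000 Y0.000
G1 X25.433 Y0.000
G1 X25.433 Y18.883
G1 X0.000 Y18.883
G1 X0.000 Y0.000
; layer 2
G0 Z3.304
G0 X0.000 Y0.000
G1 X25.433 Y0.000
G1 X25.433 Y15.107
G1 X0.000 Y15.107
G1 X0.000 Y0.000
; layer 3
G0 Z4.957
G0 X0.000 Y0.000
G1 X25.433 Y0.000
G1 X25.433 Y11.330
G1 X0.000 Y11.330
G1 X0.000 Y0.000
; layer 4
G0 Z6.609
G0 X0.000 Y0.000
G1 X25.433 Y0.000
G1 X25.433 Y7.553
G1 X0.000 Y7.553
G1 X0.000 Y0.000
; layer 5
G0 Z8.261
G0 X0.000 Y0.000
G1 X25.433 Y0.000
G1 X25.433 Y3.777
G1 X0.000 Y3.777
G1 X0.000 Y0.000
M2 ; end

The solid is a wedge (ramp): 25.4 × 22.7 mm base, rising to 9.91 mm along the y=0 edge and sloping linearly to z=0 at y=22.7. Slicing at Δz = 1.652 mm — 6 equal slices spanning the solid's height, so layer i sits at z = i·h/6 — gives 5 non-empty perimeters. Each is a 4-segment closed polygon; G0 lifts to the layer z and rapids to the start vertex, then G1 traces the edges. The cross-section shrinks linearly with z (the slice at the apex is degenerate and omitted).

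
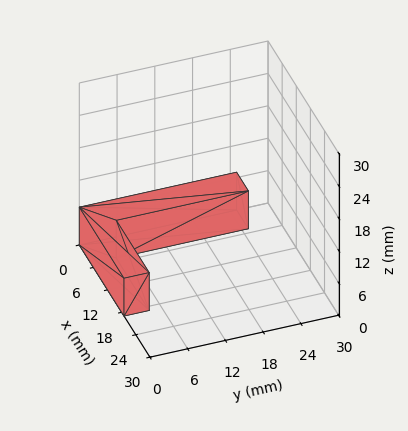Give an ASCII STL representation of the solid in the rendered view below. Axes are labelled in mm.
Reading the render: the shape is an L-shaped prism: outer 19 × 25 mm, arm thicknesses ≈ 4 mm (horizontal) and 5 mm (vertical), extruded 7 mm in z (dimensions read to the nearest mm from the axis ticks). For the STL, each face is triangulated and given an outward normal.

solid part
  facet normal 0.0000 0.0000 -1.0000
    outer loop
      vertex 19.0 4.0 0.0
      vertex 19.0 0.0 0.0
      vertex 0.0 0.0 0.0
    endloop
  endfacet
  facet normal 0.0000 0.0000 -1.0000
    outer loop
      vertex 5.0 4.0 0.0
      vertex 19.0 4.0 0.0
      vertex 0.0 0.0 0.0
    endloop
  endfacet
  facet normal 0.0000 0.0000 -1.0000
    outer loop
      vertex 5.0 25.0 0.0
      vertex 5.0 4.0 0.0
      vertex 0.0 0.0 0.0
    endloop
  endfacet
  facet normal 0.0000 0.0000 -1.0000
    outer loop
      vertex 0.0 25.0 0.0
      vertex 5.0 25.0 0.0
      vertex 0.0 0.0 0.0
    endloop
  endfacet
  facet normal 0.0000 0.0000 1.0000
    outer loop
      vertex 0.0 0.0 7.0
      vertex 19.0 0.0 7.0
      vertex 19.0 4.0 7.0
    endloop
  endfacet
  facet normal 0.0000 0.0000 1.0000
    outer loop
      vertex 0.0 0.0 7.0
      vertex 19.0 4.0 7.0
      vertex 5.0 4.0 7.0
    endloop
  endfacet
  facet normal 0.0000 0.0000 1.0000
    outer loop
      vertex 0.0 0.0 7.0
      vertex 5.0 4.0 7.0
      vertex 5.0 25.0 7.0
    endloop
  endfacet
  facet normal 0.0000 0.0000 1.0000
    outer loop
      vertex 0.0 0.0 7.0
      vertex 5.0 25.0 7.0
      vertex 0.0 25.0 7.0
    endloop
  endfacet
  facet normal 0.0000 -1.0000 0.0000
    outer loop
      vertex 0.0 0.0 0.0
      vertex 19.0 0.0 0.0
      vertex 19.0 0.0 7.0
    endloop
  endfacet
  facet normal 0.0000 -1.0000 0.0000
    outer loop
      vertex 0.0 0.0 0.0
      vertex 19.0 0.0 7.0
      vertex 0.0 0.0 7.0
    endloop
  endfacet
  facet normal 1.0000 0.0000 0.0000
    outer loop
      vertex 19.0 0.0 0.0
      vertex 19.0 4.0 0.0
      vertex 19.0 4.0 7.0
    endloop
  endfacet
  facet normal 1.0000 0.0000 0.0000
    outer loop
      vertex 19.0 0.0 0.0
      vertex 19.0 4.0 7.0
      vertex 19.0 0.0 7.0
    endloop
  endfacet
  facet normal 0.0000 1.0000 0.0000
    outer loop
      vertex 19.0 4.0 0.0
      vertex 5.0 4.0 0.0
      vertex 5.0 4.0 7.0
    endloop
  endfacet
  facet normal 0.0000 1.0000 0.0000
    outer loop
      vertex 19.0 4.0 0.0
      vertex 5.0 4.0 7.0
      vertex 19.0 4.0 7.0
    endloop
  endfacet
  facet normal 1.0000 0.0000 0.0000
    outer loop
      vertex 5.0 4.0 0.0
      vertex 5.0 25.0 0.0
      vertex 5.0 25.0 7.0
    endloop
  endfacet
  facet normal 1.0000 0.0000 0.0000
    outer loop
      vertex 5.0 4.0 0.0
      vertex 5.0 25.0 7.0
      vertex 5.0 4.0 7.0
    endloop
  endfacet
  facet normal 0.0000 1.0000 0.0000
    outer loop
      vertex 5.0 25.0 0.0
      vertex 0.0 25.0 0.0
      vertex 0.0 25.0 7.0
    endloop
  endfacet
  facet normal 0.0000 1.0000 0.0000
    outer loop
      vertex 5.0 25.0 0.0
      vertex 0.0 25.0 7.0
      vertex 5.0 25.0 7.0
    endloop
  endfacet
  facet normal -1.0000 0.0000 0.0000
    outer loop
      vertex 0.0 25.0 0.0
      vertex 0.0 0.0 0.0
      vertex 0.0 0.0 7.0
    endloop
  endfacet
  facet normal -1.0000 0.0000 0.0000
    outer loop
      vertex 0.0 25.0 0.0
      vertex 0.0 0.0 7.0
      vertex 0.0 25.0 7.0
    endloop
  endfacet
endsolid part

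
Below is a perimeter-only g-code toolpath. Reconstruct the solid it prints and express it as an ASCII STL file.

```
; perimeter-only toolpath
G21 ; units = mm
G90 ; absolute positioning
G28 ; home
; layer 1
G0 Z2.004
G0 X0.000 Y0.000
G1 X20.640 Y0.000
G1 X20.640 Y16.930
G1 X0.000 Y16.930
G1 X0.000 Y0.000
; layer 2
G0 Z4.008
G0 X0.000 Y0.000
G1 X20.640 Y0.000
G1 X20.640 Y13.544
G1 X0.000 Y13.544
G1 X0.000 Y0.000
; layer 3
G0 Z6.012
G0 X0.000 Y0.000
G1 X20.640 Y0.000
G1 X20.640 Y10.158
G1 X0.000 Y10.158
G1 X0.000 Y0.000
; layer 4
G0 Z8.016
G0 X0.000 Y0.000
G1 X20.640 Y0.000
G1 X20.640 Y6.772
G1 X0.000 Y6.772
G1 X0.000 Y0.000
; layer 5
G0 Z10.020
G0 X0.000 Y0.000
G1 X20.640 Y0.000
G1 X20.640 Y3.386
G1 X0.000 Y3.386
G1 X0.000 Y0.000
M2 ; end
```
solid part
  facet normal 0.0000 0.0000 -1.0000
    outer loop
      vertex 20.640 20.316 0.000
      vertex 20.640 0.000 0.000
      vertex 0.000 0.000 0.000
    endloop
  endfacet
  facet normal 0.0000 0.0000 -1.0000
    outer loop
      vertex 0.000 20.316 0.000
      vertex 20.640 20.316 0.000
      vertex 0.000 0.000 0.000
    endloop
  endfacet
  facet normal 0.0000 -1.0000 0.0000
    outer loop
      vertex 0.000 0.000 0.000
      vertex 20.640 0.000 0.000
      vertex 20.640 0.000 12.024
    endloop
  endfacet
  facet normal 0.0000 -1.0000 0.0000
    outer loop
      vertex 0.000 0.000 0.000
      vertex 20.640 0.000 12.024
      vertex 0.000 0.000 12.024
    endloop
  endfacet
  facet normal 0.0000 0.5093 0.8606
    outer loop
      vertex 0.000 0.000 12.024
      vertex 20.640 0.000 12.024
      vertex 20.640 20.316 0.000
    endloop
  endfacet
  facet normal 0.0000 0.5093 0.8606
    outer loop
      vertex 0.000 0.000 12.024
      vertex 20.640 20.316 0.000
      vertex 0.000 20.316 0.000
    endloop
  endfacet
  facet normal -1.0000 0.0000 0.0000
    outer loop
      vertex 0.000 0.000 12.024
      vertex 0.000 20.316 0.000
      vertex 0.000 0.000 0.000
    endloop
  endfacet
  facet normal 1.0000 0.0000 0.0000
    outer loop
      vertex 20.640 0.000 0.000
      vertex 20.640 20.316 0.000
      vertex 20.640 0.000 12.024
    endloop
  endfacet
endsolid part

The G0 Z moves step by Δz≈2.004 mm. The G1 loops shrink linearly with z, so the solid tapers from its base footprint up to z≈12. Closing with a flat bottom cap and the tapered top and triangulating gives 8 facets — a wedge (ramp): 20.6 × 20.3 mm base, rising to 12 mm along the y=0 edge and sloping linearly to z=0 at y=20.3.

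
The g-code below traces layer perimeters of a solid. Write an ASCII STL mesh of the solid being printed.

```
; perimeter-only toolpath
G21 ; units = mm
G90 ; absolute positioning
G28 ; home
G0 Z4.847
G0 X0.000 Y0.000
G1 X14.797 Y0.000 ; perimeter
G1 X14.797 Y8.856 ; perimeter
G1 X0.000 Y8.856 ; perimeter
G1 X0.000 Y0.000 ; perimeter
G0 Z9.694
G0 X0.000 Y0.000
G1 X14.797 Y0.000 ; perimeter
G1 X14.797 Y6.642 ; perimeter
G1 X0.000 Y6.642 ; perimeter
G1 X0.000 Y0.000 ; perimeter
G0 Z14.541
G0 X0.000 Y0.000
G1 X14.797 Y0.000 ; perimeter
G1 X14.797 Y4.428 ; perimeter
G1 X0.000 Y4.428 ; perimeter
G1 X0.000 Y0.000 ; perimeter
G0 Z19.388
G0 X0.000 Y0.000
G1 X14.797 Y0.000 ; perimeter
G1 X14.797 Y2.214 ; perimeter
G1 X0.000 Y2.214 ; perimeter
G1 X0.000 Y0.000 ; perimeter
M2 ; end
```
solid part
  facet normal 0.0000 0.0000 -1.0000
    outer loop
      vertex 14.797 11.070 0.000
      vertex 14.797 0.000 0.000
      vertex 0.000 0.000 0.000
    endloop
  endfacet
  facet normal 0.0000 0.0000 -1.0000
    outer loop
      vertex 0.000 11.070 0.000
      vertex 14.797 11.070 0.000
      vertex 0.000 0.000 0.000
    endloop
  endfacet
  facet normal 0.0000 -1.0000 0.0000
    outer loop
      vertex 0.000 0.000 0.000
      vertex 14.797 0.000 0.000
      vertex 14.797 0.000 24.235
    endloop
  endfacet
  facet normal 0.0000 -1.0000 0.0000
    outer loop
      vertex 0.000 0.000 0.000
      vertex 14.797 0.000 24.235
      vertex 0.000 0.000 24.235
    endloop
  endfacet
  facet normal 0.0000 0.9096 0.4155
    outer loop
      vertex 0.000 0.000 24.235
      vertex 14.797 0.000 24.235
      vertex 14.797 11.070 0.000
    endloop
  endfacet
  facet normal 0.0000 0.9096 0.4155
    outer loop
      vertex 0.000 0.000 24.235
      vertex 14.797 11.070 0.000
      vertex 0.000 11.070 0.000
    endloop
  endfacet
  facet normal -1.0000 0.0000 0.0000
    outer loop
      vertex 0.000 0.000 24.235
      vertex 0.000 11.070 0.000
      vertex 0.000 0.000 0.000
    endloop
  endfacet
  facet normal 1.0000 0.0000 0.0000
    outer loop
      vertex 14.797 0.000 0.000
      vertex 14.797 11.070 0.000
      vertex 14.797 0.000 24.235
    endloop
  endfacet
endsolid part

The G0 Z moves step by Δz≈4.847 mm. The G1 loops shrink linearly with z, so the solid tapers from its base footprint up to z≈24.2. Closing with a flat bottom cap and the tapered top and triangulating gives 8 facets — a wedge (ramp): 14.8 × 11.1 mm base, rising to 24.2 mm along the y=0 edge and sloping linearly to z=0 at y=11.1.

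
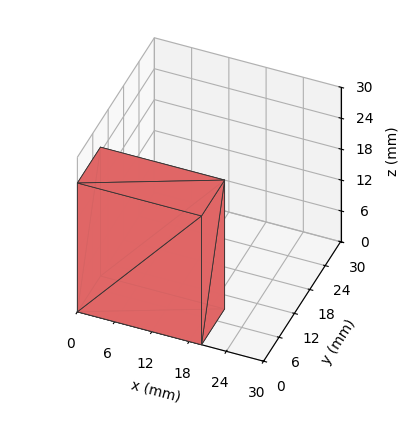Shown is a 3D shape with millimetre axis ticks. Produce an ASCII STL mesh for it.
Reading the render: the shape is a rectangular box, roughly 20 × 9 mm footprint and 25 mm tall (dimensions read to the nearest mm from the axis ticks). For the STL, each face is triangulated and given an outward normal.

solid part
  facet normal 0.0000 0.0000 -1.0000
    outer loop
      vertex 20.00 9.00 0.00
      vertex 20.00 0.00 0.00
      vertex 0.00 0.00 0.00
    endloop
  endfacet
  facet normal 0.0000 0.0000 -1.0000
    outer loop
      vertex 0.00 9.00 0.00
      vertex 20.00 9.00 0.00
      vertex 0.00 0.00 0.00
    endloop
  endfacet
  facet normal 0.0000 0.0000 1.0000
    outer loop
      vertex 0.00 0.00 25.00
      vertex 20.00 0.00 25.00
      vertex 20.00 9.00 25.00
    endloop
  endfacet
  facet normal 0.0000 0.0000 1.0000
    outer loop
      vertex 0.00 0.00 25.00
      vertex 20.00 9.00 25.00
      vertex 0.00 9.00 25.00
    endloop
  endfacet
  facet normal 0.0000 -1.0000 0.0000
    outer loop
      vertex 0.00 0.00 0.00
      vertex 20.00 0.00 0.00
      vertex 20.00 0.00 25.00
    endloop
  endfacet
  facet normal 0.0000 -1.0000 0.0000
    outer loop
      vertex 0.00 0.00 0.00
      vertex 20.00 0.00 25.00
      vertex 0.00 0.00 25.00
    endloop
  endfacet
  facet normal 0.0000 1.0000 0.0000
    outer loop
      vertex 20.00 9.00 25.00
      vertex 20.00 9.00 0.00
      vertex 0.00 9.00 0.00
    endloop
  endfacet
  facet normal 0.0000 1.0000 0.0000
    outer loop
      vertex 0.00 9.00 25.00
      vertex 20.00 9.00 25.00
      vertex 0.00 9.00 0.00
    endloop
  endfacet
  facet normal -1.0000 0.0000 0.0000
    outer loop
      vertex 0.00 9.00 25.00
      vertex 0.00 9.00 0.00
      vertex 0.00 0.00 0.00
    endloop
  endfacet
  facet normal -1.0000 0.0000 0.0000
    outer loop
      vertex 0.00 0.00 25.00
      vertex 0.00 9.00 25.00
      vertex 0.00 0.00 0.00
    endloop
  endfacet
  facet normal 1.0000 0.0000 0.0000
    outer loop
      vertex 20.00 0.00 0.00
      vertex 20.00 9.00 0.00
      vertex 20.00 9.00 25.00
    endloop
  endfacet
  facet normal 1.0000 0.0000 0.0000
    outer loop
      vertex 20.00 0.00 0.00
      vertex 20.00 9.00 25.00
      vertex 20.00 0.00 25.00
    endloop
  endfacet
endsolid part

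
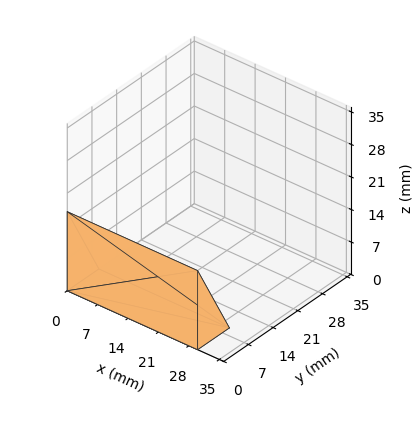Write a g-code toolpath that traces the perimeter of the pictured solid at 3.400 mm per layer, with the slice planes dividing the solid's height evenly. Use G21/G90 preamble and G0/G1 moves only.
Reading the render: the shape is a wedge (ramp): 30 × 9 mm base, rising to 17 mm along the y=0 edge and sloping linearly to z=0 at y=9 (dimensions read to the nearest mm from the axis ticks). For the g-code, the solid's height is divided into equal slices at the stated Δz and each level perimeter traced with G1 moves after a G0 lift.

; perimeter-only toolpath
G21 ; units = mm
G90 ; absolute positioning
G28 ; home
; layer 1
G0 Z3.400
G0 X0.000 Y0.000
G1 X30.000 Y0.000
G1 X30.000 Y7.200
G1 X0.000 Y7.200
G1 X0.000 Y0.000
; layer 2
G0 Z6.800
G0 X0.000 Y0.000
G1 X30.000 Y0.000
G1 X30.000 Y5.400
G1 X0.000 Y5.400
G1 X0.000 Y0.000
; layer 3
G0 Z10.200
G0 X0.000 Y0.000
G1 X30.000 Y0.000
G1 X30.000 Y3.600
G1 X0.000 Y3.600
G1 X0.000 Y0.000
; layer 4
G0 Z13.600
G0 X0.000 Y0.000
G1 X30.000 Y0.000
G1 X30.000 Y1.800
G1 X0.000 Y1.800
G1 X0.000 Y0.000
M2 ; end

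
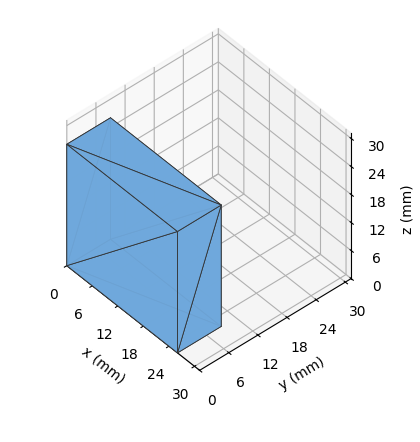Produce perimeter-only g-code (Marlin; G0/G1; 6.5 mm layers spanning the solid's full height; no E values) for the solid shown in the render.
Reading the render: the shape is a rectangular box, roughly 26 × 9 mm footprint and 26 mm tall (dimensions read to the nearest mm from the axis ticks). For the g-code, the solid's height is divided into equal slices at the stated Δz and each level perimeter traced with G1 moves after a G0 lift.

; perimeter-only toolpath
G21 ; units = mm
G90 ; absolute positioning
G28 ; home
; layer 1
G0 Z6.5
G0 X0.0 Y0.0
G1 X26.0 Y0.0
G1 X26.0 Y9.0
G1 X0.0 Y9.0
G1 X0.0 Y0.0
; layer 2
G0 Z13.0
G0 X0.0 Y0.0
G1 X26.0 Y0.0
G1 X26.0 Y9.0
G1 X0.0 Y9.0
G1 X0.0 Y0.0
; layer 3
G0 Z19.5
G0 X0.0 Y0.0
G1 X26.0 Y0.0
G1 X26.0 Y9.0
G1 X0.0 Y9.0
G1 X0.0 Y0.0
; layer 4
G0 Z26.0
G0 X0.0 Y0.0
G1 X26.0 Y0.0
G1 X26.0 Y9.0
G1 X0.0 Y9.0
G1 X0.0 Y0.0
M2 ; end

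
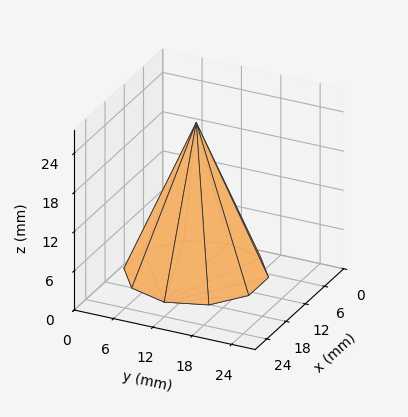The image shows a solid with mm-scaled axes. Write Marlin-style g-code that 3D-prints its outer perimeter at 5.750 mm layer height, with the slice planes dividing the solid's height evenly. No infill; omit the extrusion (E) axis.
Reading the render: the shape is a regular 10-sided pyramid, base circumscribed radius ≈ 10 mm, apex at z ≈ 23 mm (dimensions read to the nearest mm from the axis ticks). For the g-code, the solid's height is divided into equal slices at the stated Δz and each level perimeter traced with G1 moves after a G0 lift.

; perimeter-only toolpath
G21 ; units = mm
G90 ; absolute positioning
G28 ; home
; layer 1
G0 Z5.750
G0 X17.500 Y10.000
G1 X16.067 Y14.409
G1 X12.317 Y17.133
G1 X7.683 Y17.133
G1 X3.933 Y14.409
G1 X2.500 Y10.000
G1 X3.933 Y5.591
G1 X7.683 Y2.867
G1 X12.317 Y2.867
G1 X16.067 Y5.591
G1 X17.500 Y10.000
; layer 2
G0 Z11.500
G0 X15.000 Y10.000
G1 X14.045 Y12.939
G1 X11.545 Y14.755
G1 X8.455 Y14.755
G1 X5.955 Y12.939
G1 X5.000 Y10.000
G1 X5.955 Y7.061
G1 X8.455 Y5.245
G1 X11.545 Y5.245
G1 X14.045 Y7.061
G1 X15.000 Y10.000
; layer 3
G0 Z17.250
G0 X12.500 Y10.000
G1 X12.023 Y11.470
G1 X10.773 Y12.378
G1 X9.227 Y12.378
G1 X7.978 Y11.470
G1 X7.500 Y10.000
G1 X7.978 Y8.530
G1 X9.227 Y7.622
G1 X10.773 Y7.622
G1 X12.023 Y8.530
G1 X12.500 Y10.000
M2 ; end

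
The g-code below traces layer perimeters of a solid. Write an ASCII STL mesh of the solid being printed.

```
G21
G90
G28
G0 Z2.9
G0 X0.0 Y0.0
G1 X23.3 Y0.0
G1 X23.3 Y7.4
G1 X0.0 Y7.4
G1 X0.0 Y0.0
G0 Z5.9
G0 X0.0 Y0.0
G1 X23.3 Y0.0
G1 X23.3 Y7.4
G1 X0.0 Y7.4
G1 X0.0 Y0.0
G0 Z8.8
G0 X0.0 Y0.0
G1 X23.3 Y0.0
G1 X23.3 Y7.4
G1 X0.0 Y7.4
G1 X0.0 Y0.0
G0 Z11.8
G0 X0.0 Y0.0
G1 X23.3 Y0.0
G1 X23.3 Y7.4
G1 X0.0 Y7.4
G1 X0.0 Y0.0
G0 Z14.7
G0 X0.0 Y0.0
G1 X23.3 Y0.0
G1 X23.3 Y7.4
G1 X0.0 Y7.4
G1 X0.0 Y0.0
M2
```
solid part
  facet normal 0.0000 0.0000 -1.0000
    outer loop
      vertex 23.3 7.4 0.0
      vertex 23.3 0.0 0.0
      vertex 0.0 0.0 0.0
    endloop
  endfacet
  facet normal 0.0000 0.0000 -1.0000
    outer loop
      vertex 0.0 7.4 0.0
      vertex 23.3 7.4 0.0
      vertex 0.0 0.0 0.0
    endloop
  endfacet
  facet normal 0.0000 0.0000 1.0000
    outer loop
      vertex 0.0 0.0 14.7
      vertex 23.3 0.0 14.7
      vertex 23.3 7.4 14.7
    endloop
  endfacet
  facet normal 0.0000 0.0000 1.0000
    outer loop
      vertex 0.0 0.0 14.7
      vertex 23.3 7.4 14.7
      vertex 0.0 7.4 14.7
    endloop
  endfacet
  facet normal 0.0000 -1.0000 0.0000
    outer loop
      vertex 0.0 0.0 0.0
      vertex 23.3 0.0 0.0
      vertex 23.3 0.0 14.7
    endloop
  endfacet
  facet normal 0.0000 -1.0000 0.0000
    outer loop
      vertex 0.0 0.0 0.0
      vertex 23.3 0.0 14.7
      vertex 0.0 0.0 14.7
    endloop
  endfacet
  facet normal 0.0000 1.0000 0.0000
    outer loop
      vertex 23.3 7.4 14.7
      vertex 23.3 7.4 0.0
      vertex 0.0 7.4 0.0
    endloop
  endfacet
  facet normal 0.0000 1.0000 0.0000
    outer loop
      vertex 0.0 7.4 14.7
      vertex 23.3 7.4 14.7
      vertex 0.0 7.4 0.0
    endloop
  endfacet
  facet normal -1.0000 0.0000 0.0000
    outer loop
      vertex 0.0 7.4 14.7
      vertex 0.0 7.4 0.0
      vertex 0.0 0.0 0.0
    endloop
  endfacet
  facet normal -1.0000 0.0000 0.0000
    outer loop
      vertex 0.0 0.0 14.7
      vertex 0.0 7.4 14.7
      vertex 0.0 0.0 0.0
    endloop
  endfacet
  facet normal 1.0000 0.0000 0.0000
    outer loop
      vertex 23.3 0.0 0.0
      vertex 23.3 7.4 0.0
      vertex 23.3 7.4 14.7
    endloop
  endfacet
  facet normal 1.0000 0.0000 0.0000
    outer loop
      vertex 23.3 0.0 0.0
      vertex 23.3 7.4 14.7
      vertex 23.3 0.0 14.7
    endloop
  endfacet
endsolid part

The G0 Z moves step by Δz≈2.9 mm. Every layer's G1 loop is the same polygon, so the solid is a straight extrusion of it from z=0 to z≈14.7. Closing with flat bottom and top caps and triangulating gives 12 facets — a rectangular box, roughly 23.3 × 7.4 mm footprint and 14.7 mm tall.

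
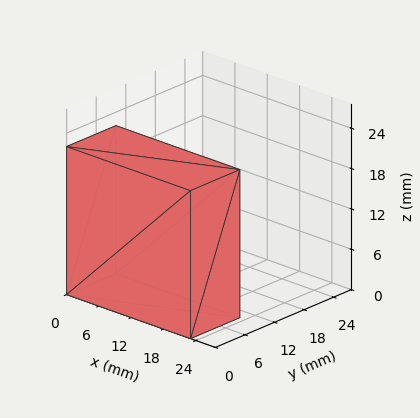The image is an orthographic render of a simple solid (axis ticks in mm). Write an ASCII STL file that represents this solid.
Reading the render: the shape is a rectangular box, roughly 23 × 10 mm footprint and 22 mm tall (dimensions read to the nearest mm from the axis ticks). For the STL, each face is triangulated and given an outward normal.

solid part
  facet normal 0.0000 0.0000 -1.0000
    outer loop
      vertex 23.0 10.0 0.0
      vertex 23.0 0.0 0.0
      vertex 0.0 0.0 0.0
    endloop
  endfacet
  facet normal 0.0000 0.0000 -1.0000
    outer loop
      vertex 0.0 10.0 0.0
      vertex 23.0 10.0 0.0
      vertex 0.0 0.0 0.0
    endloop
  endfacet
  facet normal 0.0000 0.0000 1.0000
    outer loop
      vertex 0.0 0.0 22.0
      vertex 23.0 0.0 22.0
      vertex 23.0 10.0 22.0
    endloop
  endfacet
  facet normal 0.0000 0.0000 1.0000
    outer loop
      vertex 0.0 0.0 22.0
      vertex 23.0 10.0 22.0
      vertex 0.0 10.0 22.0
    endloop
  endfacet
  facet normal 0.0000 -1.0000 0.0000
    outer loop
      vertex 0.0 0.0 0.0
      vertex 23.0 0.0 0.0
      vertex 23.0 0.0 22.0
    endloop
  endfacet
  facet normal 0.0000 -1.0000 0.0000
    outer loop
      vertex 0.0 0.0 0.0
      vertex 23.0 0.0 22.0
      vertex 0.0 0.0 22.0
    endloop
  endfacet
  facet normal 0.0000 1.0000 0.0000
    outer loop
      vertex 23.0 10.0 22.0
      vertex 23.0 10.0 0.0
      vertex 0.0 10.0 0.0
    endloop
  endfacet
  facet normal 0.0000 1.0000 0.0000
    outer loop
      vertex 0.0 10.0 22.0
      vertex 23.0 10.0 22.0
      vertex 0.0 10.0 0.0
    endloop
  endfacet
  facet normal -1.0000 0.0000 0.0000
    outer loop
      vertex 0.0 10.0 22.0
      vertex 0.0 10.0 0.0
      vertex 0.0 0.0 0.0
    endloop
  endfacet
  facet normal -1.0000 0.0000 0.0000
    outer loop
      vertex 0.0 0.0 22.0
      vertex 0.0 10.0 22.0
      vertex 0.0 0.0 0.0
    endloop
  endfacet
  facet normal 1.0000 0.0000 0.0000
    outer loop
      vertex 23.0 0.0 0.0
      vertex 23.0 10.0 0.0
      vertex 23.0 10.0 22.0
    endloop
  endfacet
  facet normal 1.0000 0.0000 0.0000
    outer loop
      vertex 23.0 0.0 0.0
      vertex 23.0 10.0 22.0
      vertex 23.0 0.0 22.0
    endloop
  endfacet
endsolid part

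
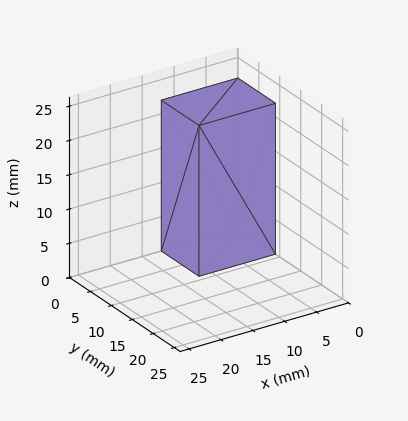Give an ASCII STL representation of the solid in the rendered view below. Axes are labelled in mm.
Reading the render: the shape is a rectangular box, roughly 12 × 9 mm footprint and 22 mm tall (dimensions read to the nearest mm from the axis ticks). For the STL, each face is triangulated and given an outward normal.

solid part
  facet normal 0.0000 0.0000 -1.0000
    outer loop
      vertex 12.0 9.0 0.0
      vertex 12.0 0.0 0.0
      vertex 0.0 0.0 0.0
    endloop
  endfacet
  facet normal 0.0000 0.0000 -1.0000
    outer loop
      vertex 0.0 9.0 0.0
      vertex 12.0 9.0 0.0
      vertex 0.0 0.0 0.0
    endloop
  endfacet
  facet normal 0.0000 0.0000 1.0000
    outer loop
      vertex 0.0 0.0 22.0
      vertex 12.0 0.0 22.0
      vertex 12.0 9.0 22.0
    endloop
  endfacet
  facet normal 0.0000 0.0000 1.0000
    outer loop
      vertex 0.0 0.0 22.0
      vertex 12.0 9.0 22.0
      vertex 0.0 9.0 22.0
    endloop
  endfacet
  facet normal 0.0000 -1.0000 0.0000
    outer loop
      vertex 0.0 0.0 0.0
      vertex 12.0 0.0 0.0
      vertex 12.0 0.0 22.0
    endloop
  endfacet
  facet normal 0.0000 -1.0000 0.0000
    outer loop
      vertex 0.0 0.0 0.0
      vertex 12.0 0.0 22.0
      vertex 0.0 0.0 22.0
    endloop
  endfacet
  facet normal 0.0000 1.0000 0.0000
    outer loop
      vertex 12.0 9.0 22.0
      vertex 12.0 9.0 0.0
      vertex 0.0 9.0 0.0
    endloop
  endfacet
  facet normal 0.0000 1.0000 0.0000
    outer loop
      vertex 0.0 9.0 22.0
      vertex 12.0 9.0 22.0
      vertex 0.0 9.0 0.0
    endloop
  endfacet
  facet normal -1.0000 0.0000 0.0000
    outer loop
      vertex 0.0 9.0 22.0
      vertex 0.0 9.0 0.0
      vertex 0.0 0.0 0.0
    endloop
  endfacet
  facet normal -1.0000 0.0000 0.0000
    outer loop
      vertex 0.0 0.0 22.0
      vertex 0.0 9.0 22.0
      vertex 0.0 0.0 0.0
    endloop
  endfacet
  facet normal 1.0000 0.0000 0.0000
    outer loop
      vertex 12.0 0.0 0.0
      vertex 12.0 9.0 0.0
      vertex 12.0 9.0 22.0
    endloop
  endfacet
  facet normal 1.0000 0.0000 0.0000
    outer loop
      vertex 12.0 0.0 0.0
      vertex 12.0 9.0 22.0
      vertex 12.0 0.0 22.0
    endloop
  endfacet
endsolid part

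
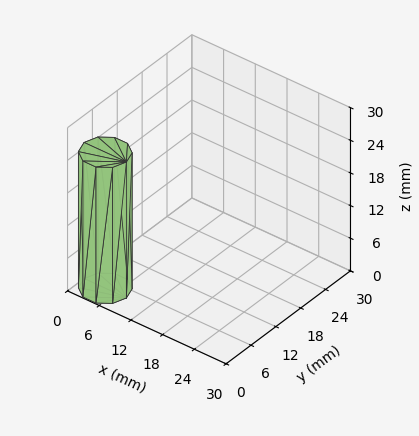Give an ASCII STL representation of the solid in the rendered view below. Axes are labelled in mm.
Reading the render: the shape is a regular 10-sided prism (a cylinder approximated with 10 flat sides), circumscribed radius ≈ 4 mm, height ≈ 25 mm (dimensions read to the nearest mm from the axis ticks). For the STL, each face is triangulated and given an outward normal.

solid part
  facet normal 0.0000 0.0000 -1.0000
    outer loop
      vertex 5.236 7.804 0.000
      vertex 7.236 6.351 0.000
      vertex 8.000 4.000 0.000
    endloop
  endfacet
  facet normal 0.0000 0.0000 -1.0000
    outer loop
      vertex 2.764 7.804 0.000
      vertex 5.236 7.804 0.000
      vertex 8.000 4.000 0.000
    endloop
  endfacet
  facet normal 0.0000 0.0000 -1.0000
    outer loop
      vertex 0.764 6.351 0.000
      vertex 2.764 7.804 0.000
      vertex 8.000 4.000 0.000
    endloop
  endfacet
  facet normal 0.0000 0.0000 -1.0000
    outer loop
      vertex 0.000 4.000 0.000
      vertex 0.764 6.351 0.000
      vertex 8.000 4.000 0.000
    endloop
  endfacet
  facet normal 0.0000 0.0000 -1.0000
    outer loop
      vertex 0.764 1.649 0.000
      vertex 0.000 4.000 0.000
      vertex 8.000 4.000 0.000
    endloop
  endfacet
  facet normal 0.0000 0.0000 -1.0000
    outer loop
      vertex 2.764 0.196 0.000
      vertex 0.764 1.649 0.000
      vertex 8.000 4.000 0.000
    endloop
  endfacet
  facet normal 0.0000 0.0000 -1.0000
    outer loop
      vertex 5.236 0.196 0.000
      vertex 2.764 0.196 0.000
      vertex 8.000 4.000 0.000
    endloop
  endfacet
  facet normal 0.0000 0.0000 -1.0000
    outer loop
      vertex 7.236 1.649 0.000
      vertex 5.236 0.196 0.000
      vertex 8.000 4.000 0.000
    endloop
  endfacet
  facet normal 0.0000 0.0000 1.0000
    outer loop
      vertex 8.000 4.000 25.000
      vertex 7.236 6.351 25.000
      vertex 5.236 7.804 25.000
    endloop
  endfacet
  facet normal 0.0000 0.0000 1.0000
    outer loop
      vertex 8.000 4.000 25.000
      vertex 5.236 7.804 25.000
      vertex 2.764 7.804 25.000
    endloop
  endfacet
  facet normal 0.0000 0.0000 1.0000
    outer loop
      vertex 8.000 4.000 25.000
      vertex 2.764 7.804 25.000
      vertex 0.764 6.351 25.000
    endloop
  endfacet
  facet normal 0.0000 0.0000 1.0000
    outer loop
      vertex 8.000 4.000 25.000
      vertex 0.764 6.351 25.000
      vertex 0.000 4.000 25.000
    endloop
  endfacet
  facet normal 0.0000 0.0000 1.0000
    outer loop
      vertex 8.000 4.000 25.000
      vertex 0.000 4.000 25.000
      vertex 0.764 1.649 25.000
    endloop
  endfacet
  facet normal 0.0000 0.0000 1.0000
    outer loop
      vertex 8.000 4.000 25.000
      vertex 0.764 1.649 25.000
      vertex 2.764 0.196 25.000
    endloop
  endfacet
  facet normal 0.0000 0.0000 1.0000
    outer loop
      vertex 8.000 4.000 25.000
      vertex 2.764 0.196 25.000
      vertex 5.236 0.196 25.000
    endloop
  endfacet
  facet normal 0.0000 0.0000 1.0000
    outer loop
      vertex 8.000 4.000 25.000
      vertex 5.236 0.196 25.000
      vertex 7.236 1.649 25.000
    endloop
  endfacet
  facet normal 0.9510 0.3091 0.0000
    outer loop
      vertex 8.000 4.000 0.000
      vertex 7.236 6.351 0.000
      vertex 7.236 6.351 25.000
    endloop
  endfacet
  facet normal 0.9510 0.3091 0.0000
    outer loop
      vertex 8.000 4.000 0.000
      vertex 7.236 6.351 25.000
      vertex 8.000 4.000 25.000
    endloop
  endfacet
  facet normal 0.5878 0.8090 0.0000
    outer loop
      vertex 7.236 6.351 0.000
      vertex 5.236 7.804 0.000
      vertex 5.236 7.804 25.000
    endloop
  endfacet
  facet normal 0.5878 0.8090 0.0000
    outer loop
      vertex 7.236 6.351 0.000
      vertex 5.236 7.804 25.000
      vertex 7.236 6.351 25.000
    endloop
  endfacet
  facet normal 0.0000 1.0000 0.0000
    outer loop
      vertex 5.236 7.804 0.000
      vertex 2.764 7.804 0.000
      vertex 2.764 7.804 25.000
    endloop
  endfacet
  facet normal 0.0000 1.0000 0.0000
    outer loop
      vertex 5.236 7.804 0.000
      vertex 2.764 7.804 25.000
      vertex 5.236 7.804 25.000
    endloop
  endfacet
  facet normal -0.5878 0.8090 0.0000
    outer loop
      vertex 2.764 7.804 0.000
      vertex 0.764 6.351 0.000
      vertex 0.764 6.351 25.000
    endloop
  endfacet
  facet normal -0.5878 0.8090 0.0000
    outer loop
      vertex 2.764 7.804 0.000
      vertex 0.764 6.351 25.000
      vertex 2.764 7.804 25.000
    endloop
  endfacet
  facet normal -0.9510 0.3091 0.0000
    outer loop
      vertex 0.764 6.351 0.000
      vertex 0.000 4.000 0.000
      vertex 0.000 4.000 25.000
    endloop
  endfacet
  facet normal -0.9510 0.3091 0.0000
    outer loop
      vertex 0.764 6.351 0.000
      vertex 0.000 4.000 25.000
      vertex 0.764 6.351 25.000
    endloop
  endfacet
  facet normal -0.9510 -0.3091 0.0000
    outer loop
      vertex 0.000 4.000 0.000
      vertex 0.764 1.649 0.000
      vertex 0.764 1.649 25.000
    endloop
  endfacet
  facet normal -0.9510 -0.3091 0.0000
    outer loop
      vertex 0.000 4.000 0.000
      vertex 0.764 1.649 25.000
      vertex 0.000 4.000 25.000
    endloop
  endfacet
  facet normal -0.5878 -0.8090 0.0000
    outer loop
      vertex 0.764 1.649 0.000
      vertex 2.764 0.196 0.000
      vertex 2.764 0.196 25.000
    endloop
  endfacet
  facet normal -0.5878 -0.8090 0.0000
    outer loop
      vertex 0.764 1.649 0.000
      vertex 2.764 0.196 25.000
      vertex 0.764 1.649 25.000
    endloop
  endfacet
  facet normal 0.0000 -1.0000 0.0000
    outer loop
      vertex 2.764 0.196 0.000
      vertex 5.236 0.196 0.000
      vertex 5.236 0.196 25.000
    endloop
  endfacet
  facet normal 0.0000 -1.0000 0.0000
    outer loop
      vertex 2.764 0.196 0.000
      vertex 5.236 0.196 25.000
      vertex 2.764 0.196 25.000
    endloop
  endfacet
  facet normal 0.5878 -0.8090 0.0000
    outer loop
      vertex 5.236 0.196 0.000
      vertex 7.236 1.649 0.000
      vertex 7.236 1.649 25.000
    endloop
  endfacet
  facet normal 0.5878 -0.8090 0.0000
    outer loop
      vertex 5.236 0.196 0.000
      vertex 7.236 1.649 25.000
      vertex 5.236 0.196 25.000
    endloop
  endfacet
  facet normal 0.9510 -0.3091 0.0000
    outer loop
      vertex 7.236 1.649 0.000
      vertex 8.000 4.000 0.000
      vertex 8.000 4.000 25.000
    endloop
  endfacet
  facet normal 0.9510 -0.3091 0.0000
    outer loop
      vertex 7.236 1.649 0.000
      vertex 8.000 4.000 25.000
      vertex 7.236 1.649 25.000
    endloop
  endfacet
endsolid part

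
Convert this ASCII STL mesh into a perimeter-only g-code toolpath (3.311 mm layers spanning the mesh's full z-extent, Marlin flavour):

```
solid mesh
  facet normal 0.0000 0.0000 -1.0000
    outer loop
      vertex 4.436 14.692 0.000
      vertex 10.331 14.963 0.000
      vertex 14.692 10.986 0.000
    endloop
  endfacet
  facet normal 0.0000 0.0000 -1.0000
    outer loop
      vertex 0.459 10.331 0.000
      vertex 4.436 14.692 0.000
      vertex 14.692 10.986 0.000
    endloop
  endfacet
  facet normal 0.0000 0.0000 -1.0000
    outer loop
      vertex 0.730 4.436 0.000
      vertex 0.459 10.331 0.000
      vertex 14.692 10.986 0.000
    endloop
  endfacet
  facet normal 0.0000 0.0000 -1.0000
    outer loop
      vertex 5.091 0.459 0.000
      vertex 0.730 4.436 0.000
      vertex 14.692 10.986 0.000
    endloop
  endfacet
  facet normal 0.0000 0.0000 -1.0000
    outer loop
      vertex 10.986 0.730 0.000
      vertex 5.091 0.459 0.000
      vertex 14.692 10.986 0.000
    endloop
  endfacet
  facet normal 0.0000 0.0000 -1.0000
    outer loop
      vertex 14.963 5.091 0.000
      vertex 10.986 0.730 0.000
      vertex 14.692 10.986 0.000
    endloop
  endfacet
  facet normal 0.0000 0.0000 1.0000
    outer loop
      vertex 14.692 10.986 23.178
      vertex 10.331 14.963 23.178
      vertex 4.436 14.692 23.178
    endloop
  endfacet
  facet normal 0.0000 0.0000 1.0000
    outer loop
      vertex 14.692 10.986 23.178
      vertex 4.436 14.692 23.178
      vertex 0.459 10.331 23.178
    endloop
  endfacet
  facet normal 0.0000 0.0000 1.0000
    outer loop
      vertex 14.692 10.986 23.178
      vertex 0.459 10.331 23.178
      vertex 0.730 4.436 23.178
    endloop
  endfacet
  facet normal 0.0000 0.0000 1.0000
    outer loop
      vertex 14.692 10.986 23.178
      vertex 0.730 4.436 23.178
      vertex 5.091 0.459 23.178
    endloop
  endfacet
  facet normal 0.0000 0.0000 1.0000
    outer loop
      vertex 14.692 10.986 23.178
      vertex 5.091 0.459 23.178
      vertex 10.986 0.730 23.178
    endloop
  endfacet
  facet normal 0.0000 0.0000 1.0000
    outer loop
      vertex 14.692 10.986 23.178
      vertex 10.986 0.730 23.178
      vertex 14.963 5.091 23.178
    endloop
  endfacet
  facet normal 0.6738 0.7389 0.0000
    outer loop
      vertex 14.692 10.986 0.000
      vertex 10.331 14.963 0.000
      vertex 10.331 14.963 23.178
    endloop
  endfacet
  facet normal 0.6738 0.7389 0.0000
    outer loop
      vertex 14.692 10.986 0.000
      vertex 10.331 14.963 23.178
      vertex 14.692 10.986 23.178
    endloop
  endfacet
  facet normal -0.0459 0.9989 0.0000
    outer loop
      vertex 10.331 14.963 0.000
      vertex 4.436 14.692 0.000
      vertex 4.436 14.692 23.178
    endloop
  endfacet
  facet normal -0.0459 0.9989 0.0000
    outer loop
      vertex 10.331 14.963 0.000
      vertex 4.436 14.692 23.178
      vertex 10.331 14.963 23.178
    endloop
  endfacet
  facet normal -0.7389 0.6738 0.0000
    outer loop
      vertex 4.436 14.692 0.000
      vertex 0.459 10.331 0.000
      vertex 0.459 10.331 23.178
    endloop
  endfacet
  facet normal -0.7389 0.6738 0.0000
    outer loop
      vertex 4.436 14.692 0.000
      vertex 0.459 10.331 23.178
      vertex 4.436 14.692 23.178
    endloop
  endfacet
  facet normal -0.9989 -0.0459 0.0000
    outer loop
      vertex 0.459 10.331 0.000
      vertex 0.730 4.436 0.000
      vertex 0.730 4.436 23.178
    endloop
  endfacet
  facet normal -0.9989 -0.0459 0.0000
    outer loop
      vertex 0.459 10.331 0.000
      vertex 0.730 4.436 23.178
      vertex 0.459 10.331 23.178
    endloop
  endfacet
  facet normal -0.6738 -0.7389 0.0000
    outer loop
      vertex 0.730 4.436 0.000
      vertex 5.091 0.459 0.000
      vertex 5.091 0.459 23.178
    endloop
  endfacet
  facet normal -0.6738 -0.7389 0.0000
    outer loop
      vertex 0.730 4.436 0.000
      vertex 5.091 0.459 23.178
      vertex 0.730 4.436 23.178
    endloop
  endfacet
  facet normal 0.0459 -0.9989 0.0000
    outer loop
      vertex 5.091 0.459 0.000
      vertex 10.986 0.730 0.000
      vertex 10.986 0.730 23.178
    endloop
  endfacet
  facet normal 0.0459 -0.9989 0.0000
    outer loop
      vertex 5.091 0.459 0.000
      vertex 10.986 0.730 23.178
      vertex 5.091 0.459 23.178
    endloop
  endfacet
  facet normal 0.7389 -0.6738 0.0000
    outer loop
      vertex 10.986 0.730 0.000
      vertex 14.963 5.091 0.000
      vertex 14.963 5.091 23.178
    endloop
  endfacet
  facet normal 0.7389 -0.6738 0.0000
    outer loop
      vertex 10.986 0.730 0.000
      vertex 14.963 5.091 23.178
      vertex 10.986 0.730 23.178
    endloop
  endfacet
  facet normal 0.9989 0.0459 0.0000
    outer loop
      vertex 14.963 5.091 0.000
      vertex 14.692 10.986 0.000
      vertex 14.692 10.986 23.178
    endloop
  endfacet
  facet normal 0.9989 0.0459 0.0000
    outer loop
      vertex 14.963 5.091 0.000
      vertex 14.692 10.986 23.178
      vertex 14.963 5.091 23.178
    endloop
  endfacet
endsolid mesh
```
; perimeter-only toolpath
G21 ; units = mm
G90 ; absolute positioning
G28 ; home
; layer 1
G0 Z3.311
G0 X14.692 Y10.986
G1 X10.331 Y14.963
G1 X4.436 Y14.692
G1 X0.459 Y10.331
G1 X0.730 Y4.436
G1 X5.091 Y0.459
G1 X10.986 Y0.730
G1 X14.963 Y5.091
G1 X14.692 Y10.986
; layer 2
G0 Z6.622
G0 X14.692 Y10.986
G1 X10.331 Y14.963
G1 X4.436 Y14.692
G1 X0.459 Y10.331
G1 X0.730 Y4.436
G1 X5.091 Y0.459
G1 X10.986 Y0.730
G1 X14.963 Y5.091
G1 X14.692 Y10.986
; layer 3
G0 Z9.933
G0 X14.692 Y10.986
G1 X10.331 Y14.963
G1 X4.436 Y14.692
G1 X0.459 Y10.331
G1 X0.730 Y4.436
G1 X5.091 Y0.459
G1 X10.986 Y0.730
G1 X14.963 Y5.091
G1 X14.692 Y10.986
; layer 4
G0 Z13.245
G0 X14.692 Y10.986
G1 X10.331 Y14.963
G1 X4.436 Y14.692
G1 X0.459 Y10.331
G1 X0.730 Y4.436
G1 X5.091 Y0.459
G1 X10.986 Y0.730
G1 X14.963 Y5.091
G1 X14.692 Y10.986
; layer 5
G0 Z16.556
G0 X14.692 Y10.986
G1 X10.331 Y14.963
G1 X4.436 Y14.692
G1 X0.459 Y10.331
G1 X0.730 Y4.436
G1 X5.091 Y0.459
G1 X10.986 Y0.730
G1 X14.963 Y5.091
G1 X14.692 Y10.986
; layer 6
G0 Z19.867
G0 X14.692 Y10.986
G1 X10.331 Y14.963
G1 X4.436 Y14.692
G1 X0.459 Y10.331
G1 X0.730 Y4.436
G1 X5.091 Y0.459
G1 X10.986 Y0.730
G1 X14.963 Y5.091
G1 X14.692 Y10.986
; layer 7
G0 Z23.178
G0 X14.692 Y10.986
G1 X10.331 Y14.963
G1 X4.436 Y14.692
G1 X0.459 Y10.331
G1 X0.730 Y4.436
G1 X5.091 Y0.459
G1 X10.986 Y0.730
G1 X14.963 Y5.091
G1 X14.692 Y10.986
M2 ; end

The solid is a regular 8-sided prism (a cylinder approximated with 8 flat sides), circumscribed radius ≈ 7.71 mm, height ≈ 23.2 mm. Slicing at Δz = 3.311 mm — 7 equal slices spanning the solid's height, so layer i sits at z = i·h/7 — gives 7 non-empty perimeters. Each is a 8-segment closed polygon; G0 lifts to the layer z and rapids to the start vertex, then G1 traces the edges.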